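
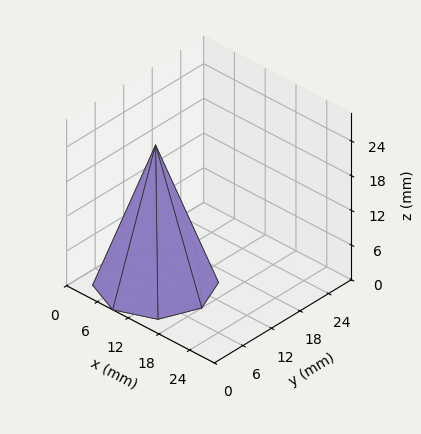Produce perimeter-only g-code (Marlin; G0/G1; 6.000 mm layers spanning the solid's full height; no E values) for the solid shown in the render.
Reading the render: the shape is a regular 8-sided pyramid, base circumscribed radius ≈ 9 mm, apex at z ≈ 24 mm (dimensions read to the nearest mm from the axis ticks). For the g-code, the solid's height is divided into equal slices at the stated Δz and each level perimeter traced with G1 moves after a G0 lift.

; perimeter-only toolpath
G21 ; units = mm
G90 ; absolute positioning
G28 ; home
; layer 1
G0 Z6.000
G0 X15.750 Y9.000
G1 X13.773 Y13.773
G1 X9.000 Y15.750
G1 X4.227 Y13.773
G1 X2.250 Y9.000
G1 X4.227 Y4.227
G1 X9.000 Y2.250
G1 X13.773 Y4.227
G1 X15.750 Y9.000
; layer 2
G0 Z12.000
G0 X13.500 Y9.000
G1 X12.182 Y12.182
G1 X9.000 Y13.500
G1 X5.818 Y12.182
G1 X4.500 Y9.000
G1 X5.818 Y5.818
G1 X9.000 Y4.500
G1 X12.182 Y5.818
G1 X13.500 Y9.000
; layer 3
G0 Z18.000
G0 X11.250 Y9.000
G1 X10.591 Y10.591
G1 X9.000 Y11.250
G1 X7.409 Y10.591
G1 X6.750 Y9.000
G1 X7.409 Y7.409
G1 X9.000 Y6.750
G1 X10.591 Y7.409
G1 X11.250 Y9.000
M2 ; end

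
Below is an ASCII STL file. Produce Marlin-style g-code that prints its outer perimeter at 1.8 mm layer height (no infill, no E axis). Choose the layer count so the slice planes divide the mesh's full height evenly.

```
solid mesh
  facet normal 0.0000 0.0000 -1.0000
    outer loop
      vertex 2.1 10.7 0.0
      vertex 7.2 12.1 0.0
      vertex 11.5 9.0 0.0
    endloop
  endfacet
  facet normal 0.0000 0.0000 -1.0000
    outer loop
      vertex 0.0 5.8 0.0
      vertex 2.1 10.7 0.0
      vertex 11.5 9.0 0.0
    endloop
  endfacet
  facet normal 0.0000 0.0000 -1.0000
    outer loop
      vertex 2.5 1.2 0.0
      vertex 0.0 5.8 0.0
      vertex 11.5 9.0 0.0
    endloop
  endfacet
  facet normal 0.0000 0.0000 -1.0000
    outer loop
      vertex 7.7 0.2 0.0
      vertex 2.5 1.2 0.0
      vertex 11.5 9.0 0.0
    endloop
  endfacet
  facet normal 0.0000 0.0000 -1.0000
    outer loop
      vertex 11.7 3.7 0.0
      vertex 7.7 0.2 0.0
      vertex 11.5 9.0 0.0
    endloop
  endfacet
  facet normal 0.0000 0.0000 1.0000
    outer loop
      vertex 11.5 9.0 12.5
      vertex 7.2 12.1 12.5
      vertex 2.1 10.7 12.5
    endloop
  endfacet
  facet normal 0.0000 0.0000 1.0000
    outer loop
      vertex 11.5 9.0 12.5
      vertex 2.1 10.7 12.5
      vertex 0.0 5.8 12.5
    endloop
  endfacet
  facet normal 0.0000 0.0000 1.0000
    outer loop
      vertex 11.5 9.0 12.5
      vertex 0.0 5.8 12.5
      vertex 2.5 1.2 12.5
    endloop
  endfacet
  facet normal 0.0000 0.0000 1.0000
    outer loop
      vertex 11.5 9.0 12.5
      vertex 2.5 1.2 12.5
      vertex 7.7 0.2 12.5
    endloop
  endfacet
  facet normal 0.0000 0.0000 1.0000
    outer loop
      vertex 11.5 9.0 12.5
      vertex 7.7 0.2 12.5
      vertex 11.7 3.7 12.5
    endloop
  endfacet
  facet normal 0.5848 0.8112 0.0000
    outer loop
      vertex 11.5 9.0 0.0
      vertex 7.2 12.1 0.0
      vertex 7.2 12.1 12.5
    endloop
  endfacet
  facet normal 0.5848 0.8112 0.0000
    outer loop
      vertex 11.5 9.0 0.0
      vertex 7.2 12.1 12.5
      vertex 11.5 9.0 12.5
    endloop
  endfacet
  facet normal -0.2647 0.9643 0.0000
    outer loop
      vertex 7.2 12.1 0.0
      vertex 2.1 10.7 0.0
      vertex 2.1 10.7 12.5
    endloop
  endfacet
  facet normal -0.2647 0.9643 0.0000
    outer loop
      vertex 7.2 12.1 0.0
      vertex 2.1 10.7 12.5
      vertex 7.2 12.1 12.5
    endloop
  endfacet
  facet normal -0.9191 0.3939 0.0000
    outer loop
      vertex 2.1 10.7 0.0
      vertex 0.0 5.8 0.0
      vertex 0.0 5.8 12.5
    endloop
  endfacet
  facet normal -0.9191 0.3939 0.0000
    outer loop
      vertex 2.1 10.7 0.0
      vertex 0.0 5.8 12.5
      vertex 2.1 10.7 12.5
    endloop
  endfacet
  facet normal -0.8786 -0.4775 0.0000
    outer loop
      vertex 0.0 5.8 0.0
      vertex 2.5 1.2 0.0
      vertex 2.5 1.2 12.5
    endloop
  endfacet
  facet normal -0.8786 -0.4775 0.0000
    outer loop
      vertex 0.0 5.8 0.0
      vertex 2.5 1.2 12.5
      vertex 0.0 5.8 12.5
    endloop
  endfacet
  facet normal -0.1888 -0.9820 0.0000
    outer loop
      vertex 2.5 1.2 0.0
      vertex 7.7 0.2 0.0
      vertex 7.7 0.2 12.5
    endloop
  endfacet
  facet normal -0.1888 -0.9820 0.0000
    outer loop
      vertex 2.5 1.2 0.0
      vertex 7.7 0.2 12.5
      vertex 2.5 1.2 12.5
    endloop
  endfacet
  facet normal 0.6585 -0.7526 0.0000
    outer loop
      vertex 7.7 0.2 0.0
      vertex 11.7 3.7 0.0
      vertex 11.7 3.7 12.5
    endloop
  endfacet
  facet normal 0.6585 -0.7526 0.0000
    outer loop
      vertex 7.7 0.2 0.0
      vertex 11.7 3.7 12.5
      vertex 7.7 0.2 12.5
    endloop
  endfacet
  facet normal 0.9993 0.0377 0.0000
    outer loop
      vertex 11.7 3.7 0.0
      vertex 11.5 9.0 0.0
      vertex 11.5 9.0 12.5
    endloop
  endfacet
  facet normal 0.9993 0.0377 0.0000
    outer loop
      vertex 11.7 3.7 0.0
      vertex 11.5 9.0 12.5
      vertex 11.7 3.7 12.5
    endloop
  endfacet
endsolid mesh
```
; perimeter-only toolpath
G21 ; units = mm
G90 ; absolute positioning
G28 ; home
; layer 1
G0 Z1.8
G0 X11.5 Y9.0
G1 X7.2 Y12.1
G1 X2.1 Y10.7
G1 X0.0 Y5.8
G1 X2.5 Y1.2
G1 X7.7 Y0.2
G1 X11.7 Y3.7
G1 X11.5 Y9.0
; layer 2
G0 Z3.6
G0 X11.5 Y9.0
G1 X7.2 Y12.1
G1 X2.1 Y10.7
G1 X0.0 Y5.8
G1 X2.5 Y1.2
G1 X7.7 Y0.2
G1 X11.7 Y3.7
G1 X11.5 Y9.0
; layer 3
G0 Z5.4
G0 X11.5 Y9.0
G1 X7.2 Y12.1
G1 X2.1 Y10.7
G1 X0.0 Y5.8
G1 X2.5 Y1.2
G1 X7.7 Y0.2
G1 X11.7 Y3.7
G1 X11.5 Y9.0
; layer 4
G0 Z7.1
G0 X11.5 Y9.0
G1 X7.2 Y12.1
G1 X2.1 Y10.7
G1 X0.0 Y5.8
G1 X2.5 Y1.2
G1 X7.7 Y0.2
G1 X11.7 Y3.7
G1 X11.5 Y9.0
; layer 5
G0 Z8.9
G0 X11.5 Y9.0
G1 X7.2 Y12.1
G1 X2.1 Y10.7
G1 X0.0 Y5.8
G1 X2.5 Y1.2
G1 X7.7 Y0.2
G1 X11.7 Y3.7
G1 X11.5 Y9.0
; layer 6
G0 Z10.7
G0 X11.5 Y9.0
G1 X7.2 Y12.1
G1 X2.1 Y10.7
G1 X0.0 Y5.8
G1 X2.5 Y1.2
G1 X7.7 Y0.2
G1 X11.7 Y3.7
G1 X11.5 Y9.0
; layer 7
G0 Z12.5
G0 X11.5 Y9.0
G1 X7.2 Y12.1
G1 X2.1 Y10.7
G1 X0.0 Y5.8
G1 X2.5 Y1.2
G1 X7.7 Y0.2
G1 X11.7 Y3.7
G1 X11.5 Y9.0
M2 ; end

The solid is a regular 7-sided prism (a cylinder approximated with 7 flat sides), circumscribed radius ≈ 6.1 mm, height ≈ 12.5 mm. Slicing at Δz = 1.8 mm — 7 equal slices spanning the solid's height, so layer i sits at z = i·h/7 — gives 7 non-empty perimeters. Each is a 7-segment closed polygon; G0 lifts to the layer z and rapids to the start vertex, then G1 traces the edges.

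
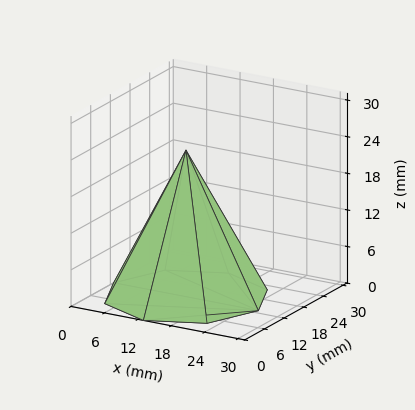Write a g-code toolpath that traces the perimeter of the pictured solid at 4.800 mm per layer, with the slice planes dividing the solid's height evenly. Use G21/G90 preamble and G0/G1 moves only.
Reading the render: the shape is a regular 8-sided pyramid, base circumscribed radius ≈ 13 mm, apex at z ≈ 24 mm (dimensions read to the nearest mm from the axis ticks). For the g-code, the solid's height is divided into equal slices at the stated Δz and each level perimeter traced with G1 moves after a G0 lift.

; perimeter-only toolpath
G21 ; units = mm
G90 ; absolute positioning
G28 ; home
; layer 1
G0 Z4.800
G0 X23.400 Y13.000
G1 X20.354 Y20.354
G1 X13.000 Y23.400
G1 X5.646 Y20.354
G1 X2.600 Y13.000
G1 X5.646 Y5.646
G1 X13.000 Y2.600
G1 X20.354 Y5.646
G1 X23.400 Y13.000
; layer 2
G0 Z9.600
G0 X20.800 Y13.000
G1 X18.515 Y18.515
G1 X13.000 Y20.800
G1 X7.485 Y18.515
G1 X5.200 Y13.000
G1 X7.485 Y7.485
G1 X13.000 Y5.200
G1 X18.515 Y7.485
G1 X20.800 Y13.000
; layer 3
G0 Z14.400
G0 X18.200 Y13.000
G1 X16.677 Y16.677
G1 X13.000 Y18.200
G1 X9.323 Y16.677
G1 X7.800 Y13.000
G1 X9.323 Y9.323
G1 X13.000 Y7.800
G1 X16.677 Y9.323
G1 X18.200 Y13.000
; layer 4
G0 Z19.200
G0 X15.600 Y13.000
G1 X14.838 Y14.838
G1 X13.000 Y15.600
G1 X11.162 Y14.838
G1 X10.400 Y13.000
G1 X11.162 Y11.162
G1 X13.000 Y10.400
G1 X14.838 Y11.162
G1 X15.600 Y13.000
M2 ; end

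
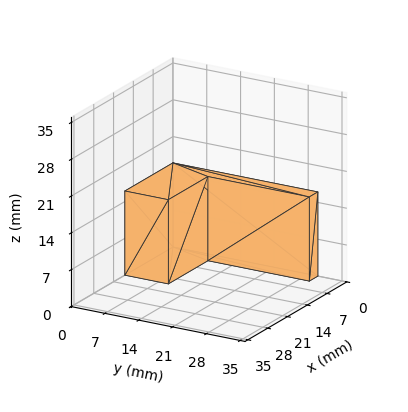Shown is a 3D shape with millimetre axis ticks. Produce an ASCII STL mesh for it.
Reading the render: the shape is an L-shaped prism: outer 17 × 30 mm, arm thicknesses ≈ 9 mm (horizontal) and 3 mm (vertical), extruded 16 mm in z (dimensions read to the nearest mm from the axis ticks). For the STL, each face is triangulated and given an outward normal.

solid part
  facet normal 0.0000 0.0000 -1.0000
    outer loop
      vertex 17.000 9.000 0.000
      vertex 17.000 0.000 0.000
      vertex 0.000 0.000 0.000
    endloop
  endfacet
  facet normal 0.0000 0.0000 -1.0000
    outer loop
      vertex 3.000 9.000 0.000
      vertex 17.000 9.000 0.000
      vertex 0.000 0.000 0.000
    endloop
  endfacet
  facet normal 0.0000 0.0000 -1.0000
    outer loop
      vertex 3.000 30.000 0.000
      vertex 3.000 9.000 0.000
      vertex 0.000 0.000 0.000
    endloop
  endfacet
  facet normal 0.0000 0.0000 -1.0000
    outer loop
      vertex 0.000 30.000 0.000
      vertex 3.000 30.000 0.000
      vertex 0.000 0.000 0.000
    endloop
  endfacet
  facet normal 0.0000 0.0000 1.0000
    outer loop
      vertex 0.000 0.000 16.000
      vertex 17.000 0.000 16.000
      vertex 17.000 9.000 16.000
    endloop
  endfacet
  facet normal 0.0000 0.0000 1.0000
    outer loop
      vertex 0.000 0.000 16.000
      vertex 17.000 9.000 16.000
      vertex 3.000 9.000 16.000
    endloop
  endfacet
  facet normal 0.0000 0.0000 1.0000
    outer loop
      vertex 0.000 0.000 16.000
      vertex 3.000 9.000 16.000
      vertex 3.000 30.000 16.000
    endloop
  endfacet
  facet normal 0.0000 0.0000 1.0000
    outer loop
      vertex 0.000 0.000 16.000
      vertex 3.000 30.000 16.000
      vertex 0.000 30.000 16.000
    endloop
  endfacet
  facet normal 0.0000 -1.0000 0.0000
    outer loop
      vertex 0.000 0.000 0.000
      vertex 17.000 0.000 0.000
      vertex 17.000 0.000 16.000
    endloop
  endfacet
  facet normal 0.0000 -1.0000 0.0000
    outer loop
      vertex 0.000 0.000 0.000
      vertex 17.000 0.000 16.000
      vertex 0.000 0.000 16.000
    endloop
  endfacet
  facet normal 1.0000 0.0000 0.0000
    outer loop
      vertex 17.000 0.000 0.000
      vertex 17.000 9.000 0.000
      vertex 17.000 9.000 16.000
    endloop
  endfacet
  facet normal 1.0000 0.0000 0.0000
    outer loop
      vertex 17.000 0.000 0.000
      vertex 17.000 9.000 16.000
      vertex 17.000 0.000 16.000
    endloop
  endfacet
  facet normal 0.0000 1.0000 0.0000
    outer loop
      vertex 17.000 9.000 0.000
      vertex 3.000 9.000 0.000
      vertex 3.000 9.000 16.000
    endloop
  endfacet
  facet normal 0.0000 1.0000 0.0000
    outer loop
      vertex 17.000 9.000 0.000
      vertex 3.000 9.000 16.000
      vertex 17.000 9.000 16.000
    endloop
  endfacet
  facet normal 1.0000 0.0000 0.0000
    outer loop
      vertex 3.000 9.000 0.000
      vertex 3.000 30.000 0.000
      vertex 3.000 30.000 16.000
    endloop
  endfacet
  facet normal 1.0000 0.0000 0.0000
    outer loop
      vertex 3.000 9.000 0.000
      vertex 3.000 30.000 16.000
      vertex 3.000 9.000 16.000
    endloop
  endfacet
  facet normal 0.0000 1.0000 0.0000
    outer loop
      vertex 3.000 30.000 0.000
      vertex 0.000 30.000 0.000
      vertex 0.000 30.000 16.000
    endloop
  endfacet
  facet normal 0.0000 1.0000 0.0000
    outer loop
      vertex 3.000 30.000 0.000
      vertex 0.000 30.000 16.000
      vertex 3.000 30.000 16.000
    endloop
  endfacet
  facet normal -1.0000 0.0000 0.0000
    outer loop
      vertex 0.000 30.000 0.000
      vertex 0.000 0.000 0.000
      vertex 0.000 0.000 16.000
    endloop
  endfacet
  facet normal -1.0000 0.0000 0.0000
    outer loop
      vertex 0.000 30.000 0.000
      vertex 0.000 0.000 16.000
      vertex 0.000 30.000 16.000
    endloop
  endfacet
endsolid part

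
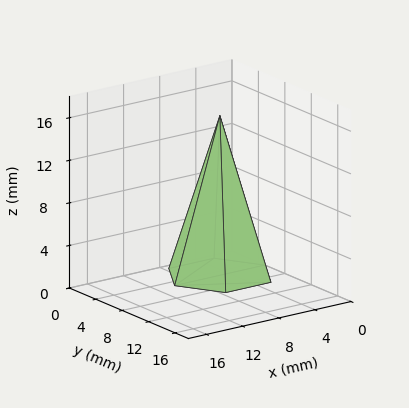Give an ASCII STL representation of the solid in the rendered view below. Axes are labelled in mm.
Reading the render: the shape is a regular 6-sided pyramid, base circumscribed radius ≈ 5 mm, apex at z ≈ 15 mm (dimensions read to the nearest mm from the axis ticks). For the STL, each face is triangulated and given an outward normal.

solid part
  facet normal 0.0000 0.0000 -1.0000
    outer loop
      vertex 2.5 9.3 0.0
      vertex 7.5 9.3 0.0
      vertex 10.0 5.0 0.0
    endloop
  endfacet
  facet normal 0.0000 0.0000 -1.0000
    outer loop
      vertex 0.0 5.0 0.0
      vertex 2.5 9.3 0.0
      vertex 10.0 5.0 0.0
    endloop
  endfacet
  facet normal 0.0000 0.0000 -1.0000
    outer loop
      vertex 2.5 0.7 0.0
      vertex 0.0 5.0 0.0
      vertex 10.0 5.0 0.0
    endloop
  endfacet
  facet normal 0.0000 0.0000 -1.0000
    outer loop
      vertex 7.5 0.7 0.0
      vertex 2.5 0.7 0.0
      vertex 10.0 5.0 0.0
    endloop
  endfacet
  facet normal 0.8307 0.4830 0.2769
    outer loop
      vertex 10.0 5.0 0.0
      vertex 7.5 9.3 0.0
      vertex 5.0 5.0 15.0
    endloop
  endfacet
  facet normal 0.0000 0.9613 0.2756
    outer loop
      vertex 7.5 9.3 0.0
      vertex 2.5 9.3 0.0
      vertex 5.0 5.0 15.0
    endloop
  endfacet
  facet normal -0.8307 0.4830 0.2769
    outer loop
      vertex 2.5 9.3 0.0
      vertex 0.0 5.0 0.0
      vertex 5.0 5.0 15.0
    endloop
  endfacet
  facet normal -0.8307 -0.4830 0.2769
    outer loop
      vertex 0.0 5.0 0.0
      vertex 2.5 0.7 0.0
      vertex 5.0 5.0 15.0
    endloop
  endfacet
  facet normal 0.0000 -0.9613 0.2756
    outer loop
      vertex 2.5 0.7 0.0
      vertex 7.5 0.7 0.0
      vertex 5.0 5.0 15.0
    endloop
  endfacet
  facet normal 0.8307 -0.4830 0.2769
    outer loop
      vertex 7.5 0.7 0.0
      vertex 10.0 5.0 0.0
      vertex 5.0 5.0 15.0
    endloop
  endfacet
endsolid part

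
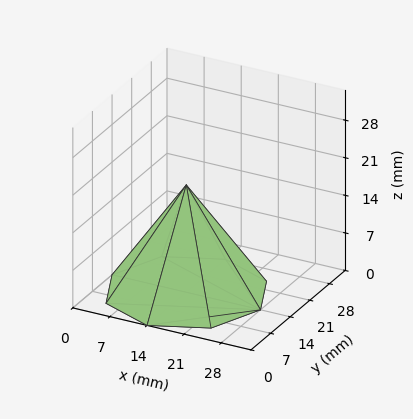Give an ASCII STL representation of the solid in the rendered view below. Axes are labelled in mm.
Reading the render: the shape is a regular 8-sided pyramid, base circumscribed radius ≈ 14 mm, apex at z ≈ 20 mm (dimensions read to the nearest mm from the axis ticks). For the STL, each face is triangulated and given an outward normal.

solid part
  facet normal 0.0000 0.0000 -1.0000
    outer loop
      vertex 14.0 28.0 0.0
      vertex 23.9 23.9 0.0
      vertex 28.0 14.0 0.0
    endloop
  endfacet
  facet normal 0.0000 0.0000 -1.0000
    outer loop
      vertex 4.1 23.9 0.0
      vertex 14.0 28.0 0.0
      vertex 28.0 14.0 0.0
    endloop
  endfacet
  facet normal 0.0000 0.0000 -1.0000
    outer loop
      vertex 0.0 14.0 0.0
      vertex 4.1 23.9 0.0
      vertex 28.0 14.0 0.0
    endloop
  endfacet
  facet normal 0.0000 0.0000 -1.0000
    outer loop
      vertex 4.1 4.1 0.0
      vertex 0.0 14.0 0.0
      vertex 28.0 14.0 0.0
    endloop
  endfacet
  facet normal 0.0000 0.0000 -1.0000
    outer loop
      vertex 14.0 0.0 0.0
      vertex 4.1 4.1 0.0
      vertex 28.0 14.0 0.0
    endloop
  endfacet
  facet normal 0.0000 0.0000 -1.0000
    outer loop
      vertex 23.9 4.1 0.0
      vertex 14.0 0.0 0.0
      vertex 28.0 14.0 0.0
    endloop
  endfacet
  facet normal 0.7758 0.3213 0.5431
    outer loop
      vertex 28.0 14.0 0.0
      vertex 23.9 23.9 0.0
      vertex 14.0 14.0 20.0
    endloop
  endfacet
  facet normal 0.3213 0.7758 0.5431
    outer loop
      vertex 23.9 23.9 0.0
      vertex 14.0 28.0 0.0
      vertex 14.0 14.0 20.0
    endloop
  endfacet
  facet normal -0.3213 0.7758 0.5431
    outer loop
      vertex 14.0 28.0 0.0
      vertex 4.1 23.9 0.0
      vertex 14.0 14.0 20.0
    endloop
  endfacet
  facet normal -0.7758 0.3213 0.5431
    outer loop
      vertex 4.1 23.9 0.0
      vertex 0.0 14.0 0.0
      vertex 14.0 14.0 20.0
    endloop
  endfacet
  facet normal -0.7758 -0.3213 0.5431
    outer loop
      vertex 0.0 14.0 0.0
      vertex 4.1 4.1 0.0
      vertex 14.0 14.0 20.0
    endloop
  endfacet
  facet normal -0.3213 -0.7758 0.5431
    outer loop
      vertex 4.1 4.1 0.0
      vertex 14.0 0.0 0.0
      vertex 14.0 14.0 20.0
    endloop
  endfacet
  facet normal 0.3213 -0.7758 0.5431
    outer loop
      vertex 14.0 0.0 0.0
      vertex 23.9 4.1 0.0
      vertex 14.0 14.0 20.0
    endloop
  endfacet
  facet normal 0.7758 -0.3213 0.5431
    outer loop
      vertex 23.9 4.1 0.0
      vertex 28.0 14.0 0.0
      vertex 14.0 14.0 20.0
    endloop
  endfacet
endsolid part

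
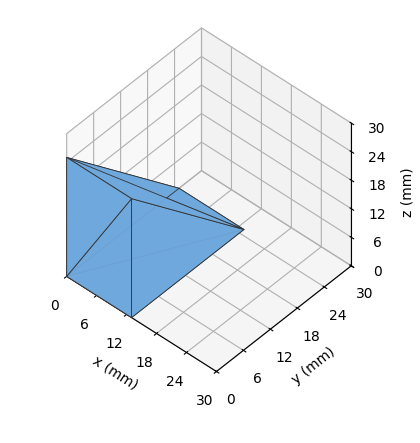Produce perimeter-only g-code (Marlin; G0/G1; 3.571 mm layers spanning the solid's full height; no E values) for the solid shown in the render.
Reading the render: the shape is a wedge (ramp): 13 × 25 mm base, rising to 25 mm along the y=0 edge and sloping linearly to z=0 at y=25 (dimensions read to the nearest mm from the axis ticks). For the g-code, the solid's height is divided into equal slices at the stated Δz and each level perimeter traced with G1 moves after a G0 lift.

; perimeter-only toolpath
G21 ; units = mm
G90 ; absolute positioning
G28 ; home
; layer 1
G0 Z3.571
G0 X0.000 Y0.000
G1 X13.000 Y0.000
G1 X13.000 Y21.429
G1 X0.000 Y21.429
G1 X0.000 Y0.000
; layer 2
G0 Z7.143
G0 X0.000 Y0.000
G1 X13.000 Y0.000
G1 X13.000 Y17.857
G1 X0.000 Y17.857
G1 X0.000 Y0.000
; layer 3
G0 Z10.714
G0 X0.000 Y0.000
G1 X13.000 Y0.000
G1 X13.000 Y14.286
G1 X0.000 Y14.286
G1 X0.000 Y0.000
; layer 4
G0 Z14.286
G0 X0.000 Y0.000
G1 X13.000 Y0.000
G1 X13.000 Y10.714
G1 X0.000 Y10.714
G1 X0.000 Y0.000
; layer 5
G0 Z17.857
G0 X0.000 Y0.000
G1 X13.000 Y0.000
G1 X13.000 Y7.143
G1 X0.000 Y7.143
G1 X0.000 Y0.000
; layer 6
G0 Z21.429
G0 X0.000 Y0.000
G1 X13.000 Y0.000
G1 X13.000 Y3.571
G1 X0.000 Y3.571
G1 X0.000 Y0.000
M2 ; end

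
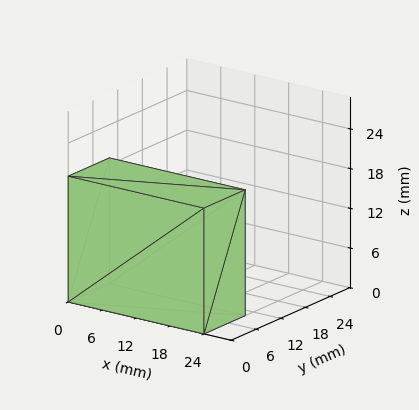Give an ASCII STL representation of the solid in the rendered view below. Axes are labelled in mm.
Reading the render: the shape is a rectangular box, roughly 24 × 10 mm footprint and 19 mm tall (dimensions read to the nearest mm from the axis ticks). For the STL, each face is triangulated and given an outward normal.

solid part
  facet normal 0.0000 0.0000 -1.0000
    outer loop
      vertex 24.00 10.00 0.00
      vertex 24.00 0.00 0.00
      vertex 0.00 0.00 0.00
    endloop
  endfacet
  facet normal 0.0000 0.0000 -1.0000
    outer loop
      vertex 0.00 10.00 0.00
      vertex 24.00 10.00 0.00
      vertex 0.00 0.00 0.00
    endloop
  endfacet
  facet normal 0.0000 0.0000 1.0000
    outer loop
      vertex 0.00 0.00 19.00
      vertex 24.00 0.00 19.00
      vertex 24.00 10.00 19.00
    endloop
  endfacet
  facet normal 0.0000 0.0000 1.0000
    outer loop
      vertex 0.00 0.00 19.00
      vertex 24.00 10.00 19.00
      vertex 0.00 10.00 19.00
    endloop
  endfacet
  facet normal 0.0000 -1.0000 0.0000
    outer loop
      vertex 0.00 0.00 0.00
      vertex 24.00 0.00 0.00
      vertex 24.00 0.00 19.00
    endloop
  endfacet
  facet normal 0.0000 -1.0000 0.0000
    outer loop
      vertex 0.00 0.00 0.00
      vertex 24.00 0.00 19.00
      vertex 0.00 0.00 19.00
    endloop
  endfacet
  facet normal 0.0000 1.0000 0.0000
    outer loop
      vertex 24.00 10.00 19.00
      vertex 24.00 10.00 0.00
      vertex 0.00 10.00 0.00
    endloop
  endfacet
  facet normal 0.0000 1.0000 0.0000
    outer loop
      vertex 0.00 10.00 19.00
      vertex 24.00 10.00 19.00
      vertex 0.00 10.00 0.00
    endloop
  endfacet
  facet normal -1.0000 0.0000 0.0000
    outer loop
      vertex 0.00 10.00 19.00
      vertex 0.00 10.00 0.00
      vertex 0.00 0.00 0.00
    endloop
  endfacet
  facet normal -1.0000 0.0000 0.0000
    outer loop
      vertex 0.00 0.00 19.00
      vertex 0.00 10.00 19.00
      vertex 0.00 0.00 0.00
    endloop
  endfacet
  facet normal 1.0000 0.0000 0.0000
    outer loop
      vertex 24.00 0.00 0.00
      vertex 24.00 10.00 0.00
      vertex 24.00 10.00 19.00
    endloop
  endfacet
  facet normal 1.0000 0.0000 0.0000
    outer loop
      vertex 24.00 0.00 0.00
      vertex 24.00 10.00 19.00
      vertex 24.00 0.00 19.00
    endloop
  endfacet
endsolid part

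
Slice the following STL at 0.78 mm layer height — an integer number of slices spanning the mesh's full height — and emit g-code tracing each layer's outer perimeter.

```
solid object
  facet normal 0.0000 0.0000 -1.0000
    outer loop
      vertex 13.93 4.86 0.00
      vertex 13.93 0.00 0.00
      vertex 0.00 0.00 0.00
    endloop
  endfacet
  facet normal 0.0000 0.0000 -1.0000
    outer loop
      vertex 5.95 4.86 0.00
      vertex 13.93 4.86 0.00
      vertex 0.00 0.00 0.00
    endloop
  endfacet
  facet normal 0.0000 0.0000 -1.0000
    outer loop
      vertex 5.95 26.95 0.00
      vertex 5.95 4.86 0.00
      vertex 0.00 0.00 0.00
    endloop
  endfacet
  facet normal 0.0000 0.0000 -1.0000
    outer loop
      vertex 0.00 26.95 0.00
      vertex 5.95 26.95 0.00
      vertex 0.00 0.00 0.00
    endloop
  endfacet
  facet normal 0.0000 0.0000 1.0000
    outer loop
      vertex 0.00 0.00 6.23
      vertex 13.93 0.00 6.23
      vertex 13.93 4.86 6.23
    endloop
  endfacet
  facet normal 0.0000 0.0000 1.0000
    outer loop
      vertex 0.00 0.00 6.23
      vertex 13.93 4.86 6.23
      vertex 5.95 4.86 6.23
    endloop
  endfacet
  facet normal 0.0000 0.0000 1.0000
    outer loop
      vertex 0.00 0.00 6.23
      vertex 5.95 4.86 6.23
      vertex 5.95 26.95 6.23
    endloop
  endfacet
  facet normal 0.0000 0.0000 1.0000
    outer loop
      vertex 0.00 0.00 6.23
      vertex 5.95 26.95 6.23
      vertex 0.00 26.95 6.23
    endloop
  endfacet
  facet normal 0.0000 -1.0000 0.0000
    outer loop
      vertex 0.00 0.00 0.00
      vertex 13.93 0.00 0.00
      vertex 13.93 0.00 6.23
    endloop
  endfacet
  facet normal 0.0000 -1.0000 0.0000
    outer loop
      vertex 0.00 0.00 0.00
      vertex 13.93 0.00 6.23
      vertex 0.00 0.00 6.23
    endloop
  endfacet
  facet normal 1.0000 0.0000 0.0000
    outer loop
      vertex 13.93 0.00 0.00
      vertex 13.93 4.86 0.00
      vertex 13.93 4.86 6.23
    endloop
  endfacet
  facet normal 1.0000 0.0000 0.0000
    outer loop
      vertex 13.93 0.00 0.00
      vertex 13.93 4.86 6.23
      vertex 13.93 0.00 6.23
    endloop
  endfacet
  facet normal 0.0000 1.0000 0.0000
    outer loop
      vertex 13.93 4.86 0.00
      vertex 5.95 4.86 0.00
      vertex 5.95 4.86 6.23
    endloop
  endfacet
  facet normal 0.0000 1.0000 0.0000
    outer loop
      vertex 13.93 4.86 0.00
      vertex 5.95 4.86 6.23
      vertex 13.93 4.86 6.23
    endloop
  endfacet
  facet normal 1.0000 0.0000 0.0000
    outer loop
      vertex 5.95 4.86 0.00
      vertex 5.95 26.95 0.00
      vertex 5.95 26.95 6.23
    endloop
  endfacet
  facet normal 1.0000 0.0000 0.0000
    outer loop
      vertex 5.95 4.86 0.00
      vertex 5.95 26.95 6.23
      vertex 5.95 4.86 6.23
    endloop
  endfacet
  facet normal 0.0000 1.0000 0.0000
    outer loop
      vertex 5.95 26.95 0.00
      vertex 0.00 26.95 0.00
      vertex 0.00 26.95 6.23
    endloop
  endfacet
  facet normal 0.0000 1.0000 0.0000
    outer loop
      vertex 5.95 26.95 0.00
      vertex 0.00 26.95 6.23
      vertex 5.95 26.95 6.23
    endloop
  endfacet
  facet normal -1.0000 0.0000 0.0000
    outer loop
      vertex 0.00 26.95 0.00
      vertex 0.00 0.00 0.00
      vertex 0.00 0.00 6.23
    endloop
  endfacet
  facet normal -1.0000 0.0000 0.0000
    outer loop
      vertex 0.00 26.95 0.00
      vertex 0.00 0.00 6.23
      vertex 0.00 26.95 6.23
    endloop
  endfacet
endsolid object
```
; perimeter-only toolpath
G21 ; units = mm
G90 ; absolute positioning
G28 ; home
; layer 1
G0 Z0.78
G0 X0.00 Y0.00
G1 X13.93 Y0.00
G1 X13.93 Y4.86
G1 X5.95 Y4.86
G1 X5.95 Y26.95
G1 X0.00 Y26.95
G1 X0.00 Y0.00
; layer 2
G0 Z1.56
G0 X0.00 Y0.00
G1 X13.93 Y0.00
G1 X13.93 Y4.86
G1 X5.95 Y4.86
G1 X5.95 Y26.95
G1 X0.00 Y26.95
G1 X0.00 Y0.00
; layer 3
G0 Z2.34
G0 X0.00 Y0.00
G1 X13.93 Y0.00
G1 X13.93 Y4.86
G1 X5.95 Y4.86
G1 X5.95 Y26.95
G1 X0.00 Y26.95
G1 X0.00 Y0.00
; layer 4
G0 Z3.12
G0 X0.00 Y0.00
G1 X13.93 Y0.00
G1 X13.93 Y4.86
G1 X5.95 Y4.86
G1 X5.95 Y26.95
G1 X0.00 Y26.95
G1 X0.00 Y0.00
; layer 5
G0 Z3.89
G0 X0.00 Y0.00
G1 X13.93 Y0.00
G1 X13.93 Y4.86
G1 X5.95 Y4.86
G1 X5.95 Y26.95
G1 X0.00 Y26.95
G1 X0.00 Y0.00
; layer 6
G0 Z4.67
G0 X0.00 Y0.00
G1 X13.93 Y0.00
G1 X13.93 Y4.86
G1 X5.95 Y4.86
G1 X5.95 Y26.95
G1 X0.00 Y26.95
G1 X0.00 Y0.00
; layer 7
G0 Z5.45
G0 X0.00 Y0.00
G1 X13.93 Y0.00
G1 X13.93 Y4.86
G1 X5.95 Y4.86
G1 X5.95 Y26.95
G1 X0.00 Y26.95
G1 X0.00 Y0.00
; layer 8
G0 Z6.23
G0 X0.00 Y0.00
G1 X13.93 Y0.00
G1 X13.93 Y4.86
G1 X5.95 Y4.86
G1 X5.95 Y26.95
G1 X0.00 Y26.95
G1 X0.00 Y0.00
M2 ; end

The solid is an L-shaped prism: outer 13.9 × 26.9 mm, arm thicknesses ≈ 4.86 mm (horizontal) and 5.95 mm (vertical), extruded 6.23 mm in z. Slicing at Δz = 0.78 mm — 8 equal slices spanning the solid's height, so layer i sits at z = i·h/8 — gives 8 non-empty perimeters. Each is a 6-segment closed polygon; G0 lifts to the layer z and rapids to the start vertex, then G1 traces the edges.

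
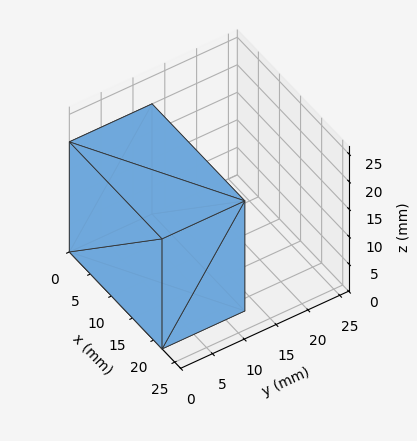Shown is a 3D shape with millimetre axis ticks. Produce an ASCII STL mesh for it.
Reading the render: the shape is a rectangular box, roughly 22 × 13 mm footprint and 20 mm tall (dimensions read to the nearest mm from the axis ticks). For the STL, each face is triangulated and given an outward normal.

solid part
  facet normal 0.0000 0.0000 -1.0000
    outer loop
      vertex 22.00 13.00 0.00
      vertex 22.00 0.00 0.00
      vertex 0.00 0.00 0.00
    endloop
  endfacet
  facet normal 0.0000 0.0000 -1.0000
    outer loop
      vertex 0.00 13.00 0.00
      vertex 22.00 13.00 0.00
      vertex 0.00 0.00 0.00
    endloop
  endfacet
  facet normal 0.0000 0.0000 1.0000
    outer loop
      vertex 0.00 0.00 20.00
      vertex 22.00 0.00 20.00
      vertex 22.00 13.00 20.00
    endloop
  endfacet
  facet normal 0.0000 0.0000 1.0000
    outer loop
      vertex 0.00 0.00 20.00
      vertex 22.00 13.00 20.00
      vertex 0.00 13.00 20.00
    endloop
  endfacet
  facet normal 0.0000 -1.0000 0.0000
    outer loop
      vertex 0.00 0.00 0.00
      vertex 22.00 0.00 0.00
      vertex 22.00 0.00 20.00
    endloop
  endfacet
  facet normal 0.0000 -1.0000 0.0000
    outer loop
      vertex 0.00 0.00 0.00
      vertex 22.00 0.00 20.00
      vertex 0.00 0.00 20.00
    endloop
  endfacet
  facet normal 0.0000 1.0000 0.0000
    outer loop
      vertex 22.00 13.00 20.00
      vertex 22.00 13.00 0.00
      vertex 0.00 13.00 0.00
    endloop
  endfacet
  facet normal 0.0000 1.0000 0.0000
    outer loop
      vertex 0.00 13.00 20.00
      vertex 22.00 13.00 20.00
      vertex 0.00 13.00 0.00
    endloop
  endfacet
  facet normal -1.0000 0.0000 0.0000
    outer loop
      vertex 0.00 13.00 20.00
      vertex 0.00 13.00 0.00
      vertex 0.00 0.00 0.00
    endloop
  endfacet
  facet normal -1.0000 0.0000 0.0000
    outer loop
      vertex 0.00 0.00 20.00
      vertex 0.00 13.00 20.00
      vertex 0.00 0.00 0.00
    endloop
  endfacet
  facet normal 1.0000 0.0000 0.0000
    outer loop
      vertex 22.00 0.00 0.00
      vertex 22.00 13.00 0.00
      vertex 22.00 13.00 20.00
    endloop
  endfacet
  facet normal 1.0000 0.0000 0.0000
    outer loop
      vertex 22.00 0.00 0.00
      vertex 22.00 13.00 20.00
      vertex 22.00 0.00 20.00
    endloop
  endfacet
endsolid part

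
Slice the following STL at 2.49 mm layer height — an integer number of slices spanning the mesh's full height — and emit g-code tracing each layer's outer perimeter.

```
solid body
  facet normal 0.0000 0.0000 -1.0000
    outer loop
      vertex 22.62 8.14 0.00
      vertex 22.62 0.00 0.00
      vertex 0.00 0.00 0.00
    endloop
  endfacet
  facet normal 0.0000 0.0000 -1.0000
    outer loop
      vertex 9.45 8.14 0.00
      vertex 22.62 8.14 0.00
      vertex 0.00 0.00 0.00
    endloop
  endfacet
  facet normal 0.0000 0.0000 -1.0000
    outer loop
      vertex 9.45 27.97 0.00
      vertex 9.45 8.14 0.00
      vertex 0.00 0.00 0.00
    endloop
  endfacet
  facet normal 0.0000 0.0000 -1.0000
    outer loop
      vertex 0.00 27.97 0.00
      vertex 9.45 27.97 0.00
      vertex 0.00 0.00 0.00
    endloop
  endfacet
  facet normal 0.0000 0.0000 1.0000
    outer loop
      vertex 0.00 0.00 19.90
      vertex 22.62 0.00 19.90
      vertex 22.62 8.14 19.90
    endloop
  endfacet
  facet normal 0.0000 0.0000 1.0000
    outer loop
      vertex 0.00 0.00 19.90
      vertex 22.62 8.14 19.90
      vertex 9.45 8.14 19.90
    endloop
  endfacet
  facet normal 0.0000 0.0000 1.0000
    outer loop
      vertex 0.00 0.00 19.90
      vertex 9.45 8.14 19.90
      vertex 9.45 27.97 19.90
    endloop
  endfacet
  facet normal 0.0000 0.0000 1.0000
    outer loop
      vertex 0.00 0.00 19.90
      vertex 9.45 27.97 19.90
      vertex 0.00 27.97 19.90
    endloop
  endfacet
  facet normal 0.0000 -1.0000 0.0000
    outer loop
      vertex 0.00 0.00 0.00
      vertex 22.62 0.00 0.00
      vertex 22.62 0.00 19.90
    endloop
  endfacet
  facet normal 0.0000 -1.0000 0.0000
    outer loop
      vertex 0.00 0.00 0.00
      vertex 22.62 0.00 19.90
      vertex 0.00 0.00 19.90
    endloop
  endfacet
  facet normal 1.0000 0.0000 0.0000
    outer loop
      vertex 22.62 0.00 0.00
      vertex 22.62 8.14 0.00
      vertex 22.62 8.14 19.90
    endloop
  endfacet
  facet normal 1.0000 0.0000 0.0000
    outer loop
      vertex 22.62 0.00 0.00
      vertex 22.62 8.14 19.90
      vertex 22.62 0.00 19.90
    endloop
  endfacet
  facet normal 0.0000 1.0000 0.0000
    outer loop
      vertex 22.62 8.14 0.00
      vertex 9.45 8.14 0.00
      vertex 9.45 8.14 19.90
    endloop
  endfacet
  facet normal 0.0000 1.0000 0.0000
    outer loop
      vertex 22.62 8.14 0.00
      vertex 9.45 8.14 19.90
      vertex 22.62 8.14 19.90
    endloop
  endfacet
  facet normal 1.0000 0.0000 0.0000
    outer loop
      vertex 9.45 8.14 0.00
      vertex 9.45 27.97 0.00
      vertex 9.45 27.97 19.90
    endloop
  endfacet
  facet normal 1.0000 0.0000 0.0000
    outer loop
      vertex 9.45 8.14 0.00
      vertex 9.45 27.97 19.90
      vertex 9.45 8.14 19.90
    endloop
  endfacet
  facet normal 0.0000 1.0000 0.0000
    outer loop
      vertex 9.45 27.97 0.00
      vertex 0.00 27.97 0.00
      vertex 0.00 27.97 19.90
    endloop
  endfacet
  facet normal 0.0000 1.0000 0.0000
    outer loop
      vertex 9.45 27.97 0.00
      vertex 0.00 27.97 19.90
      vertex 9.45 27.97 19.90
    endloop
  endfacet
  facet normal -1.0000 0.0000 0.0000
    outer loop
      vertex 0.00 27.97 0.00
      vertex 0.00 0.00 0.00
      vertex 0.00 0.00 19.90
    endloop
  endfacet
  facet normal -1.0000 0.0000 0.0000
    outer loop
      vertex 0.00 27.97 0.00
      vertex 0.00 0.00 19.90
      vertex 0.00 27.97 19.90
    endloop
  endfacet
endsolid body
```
; perimeter-only toolpath
G21 ; units = mm
G90 ; absolute positioning
G28 ; home
; layer 1
G0 Z2.49
G0 X0.00 Y0.00
G1 X22.62 Y0.00
G1 X22.62 Y8.14
G1 X9.45 Y8.14
G1 X9.45 Y27.97
G1 X0.00 Y27.97
G1 X0.00 Y0.00
; layer 2
G0 Z4.97
G0 X0.00 Y0.00
G1 X22.62 Y0.00
G1 X22.62 Y8.14
G1 X9.45 Y8.14
G1 X9.45 Y27.97
G1 X0.00 Y27.97
G1 X0.00 Y0.00
; layer 3
G0 Z7.46
G0 X0.00 Y0.00
G1 X22.62 Y0.00
G1 X22.62 Y8.14
G1 X9.45 Y8.14
G1 X9.45 Y27.97
G1 X0.00 Y27.97
G1 X0.00 Y0.00
; layer 4
G0 Z9.95
G0 X0.00 Y0.00
G1 X22.62 Y0.00
G1 X22.62 Y8.14
G1 X9.45 Y8.14
G1 X9.45 Y27.97
G1 X0.00 Y27.97
G1 X0.00 Y0.00
; layer 5
G0 Z12.44
G0 X0.00 Y0.00
G1 X22.62 Y0.00
G1 X22.62 Y8.14
G1 X9.45 Y8.14
G1 X9.45 Y27.97
G1 X0.00 Y27.97
G1 X0.00 Y0.00
; layer 6
G0 Z14.92
G0 X0.00 Y0.00
G1 X22.62 Y0.00
G1 X22.62 Y8.14
G1 X9.45 Y8.14
G1 X9.45 Y27.97
G1 X0.00 Y27.97
G1 X0.00 Y0.00
; layer 7
G0 Z17.41
G0 X0.00 Y0.00
G1 X22.62 Y0.00
G1 X22.62 Y8.14
G1 X9.45 Y8.14
G1 X9.45 Y27.97
G1 X0.00 Y27.97
G1 X0.00 Y0.00
; layer 8
G0 Z19.90
G0 X0.00 Y0.00
G1 X22.62 Y0.00
G1 X22.62 Y8.14
G1 X9.45 Y8.14
G1 X9.45 Y27.97
G1 X0.00 Y27.97
G1 X0.00 Y0.00
M2 ; end

The solid is an L-shaped prism: outer 22.6 × 28 mm, arm thicknesses ≈ 8.14 mm (horizontal) and 9.45 mm (vertical), extruded 19.9 mm in z. Slicing at Δz = 2.49 mm — 8 equal slices spanning the solid's height, so layer i sits at z = i·h/8 — gives 8 non-empty perimeters. Each is a 6-segment closed polygon; G0 lifts to the layer z and rapids to the start vertex, then G1 traces the edges.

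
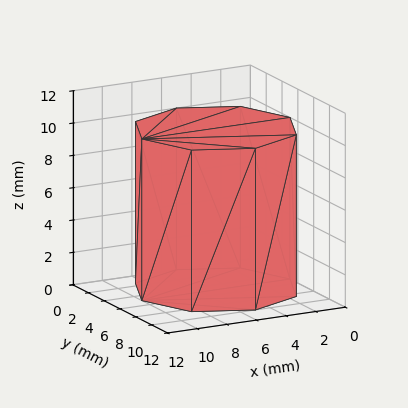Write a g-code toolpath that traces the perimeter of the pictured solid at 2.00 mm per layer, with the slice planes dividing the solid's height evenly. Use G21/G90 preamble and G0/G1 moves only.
Reading the render: the shape is a regular 8-sided prism (a cylinder approximated with 8 flat sides), circumscribed radius ≈ 5 mm, height ≈ 10 mm (dimensions read to the nearest mm from the axis ticks). For the g-code, the solid's height is divided into equal slices at the stated Δz and each level perimeter traced with G1 moves after a G0 lift.

; perimeter-only toolpath
G21 ; units = mm
G90 ; absolute positioning
G28 ; home
; layer 1
G0 Z2.00
G0 X10.00 Y5.00
G1 X8.54 Y8.54
G1 X5.00 Y10.00
G1 X1.46 Y8.54
G1 X0.00 Y5.00
G1 X1.46 Y1.46
G1 X5.00 Y0.00
G1 X8.54 Y1.46
G1 X10.00 Y5.00
; layer 2
G0 Z4.00
G0 X10.00 Y5.00
G1 X8.54 Y8.54
G1 X5.00 Y10.00
G1 X1.46 Y8.54
G1 X0.00 Y5.00
G1 X1.46 Y1.46
G1 X5.00 Y0.00
G1 X8.54 Y1.46
G1 X10.00 Y5.00
; layer 3
G0 Z6.00
G0 X10.00 Y5.00
G1 X8.54 Y8.54
G1 X5.00 Y10.00
G1 X1.46 Y8.54
G1 X0.00 Y5.00
G1 X1.46 Y1.46
G1 X5.00 Y0.00
G1 X8.54 Y1.46
G1 X10.00 Y5.00
; layer 4
G0 Z8.00
G0 X10.00 Y5.00
G1 X8.54 Y8.54
G1 X5.00 Y10.00
G1 X1.46 Y8.54
G1 X0.00 Y5.00
G1 X1.46 Y1.46
G1 X5.00 Y0.00
G1 X8.54 Y1.46
G1 X10.00 Y5.00
; layer 5
G0 Z10.00
G0 X10.00 Y5.00
G1 X8.54 Y8.54
G1 X5.00 Y10.00
G1 X1.46 Y8.54
G1 X0.00 Y5.00
G1 X1.46 Y1.46
G1 X5.00 Y0.00
G1 X8.54 Y1.46
G1 X10.00 Y5.00
M2 ; end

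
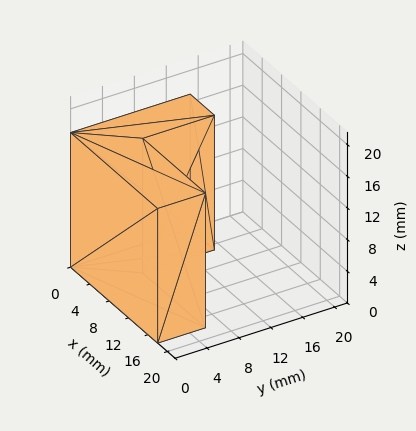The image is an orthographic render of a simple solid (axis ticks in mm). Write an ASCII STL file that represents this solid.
Reading the render: the shape is an L-shaped prism: outer 18 × 15 mm, arm thicknesses ≈ 6 mm (horizontal) and 5 mm (vertical), extruded 17 mm in z (dimensions read to the nearest mm from the axis ticks). For the STL, each face is triangulated and given an outward normal.

solid part
  facet normal 0.0000 0.0000 -1.0000
    outer loop
      vertex 18.0 6.0 0.0
      vertex 18.0 0.0 0.0
      vertex 0.0 0.0 0.0
    endloop
  endfacet
  facet normal 0.0000 0.0000 -1.0000
    outer loop
      vertex 5.0 6.0 0.0
      vertex 18.0 6.0 0.0
      vertex 0.0 0.0 0.0
    endloop
  endfacet
  facet normal 0.0000 0.0000 -1.0000
    outer loop
      vertex 5.0 15.0 0.0
      vertex 5.0 6.0 0.0
      vertex 0.0 0.0 0.0
    endloop
  endfacet
  facet normal 0.0000 0.0000 -1.0000
    outer loop
      vertex 0.0 15.0 0.0
      vertex 5.0 15.0 0.0
      vertex 0.0 0.0 0.0
    endloop
  endfacet
  facet normal 0.0000 0.0000 1.0000
    outer loop
      vertex 0.0 0.0 17.0
      vertex 18.0 0.0 17.0
      vertex 18.0 6.0 17.0
    endloop
  endfacet
  facet normal 0.0000 0.0000 1.0000
    outer loop
      vertex 0.0 0.0 17.0
      vertex 18.0 6.0 17.0
      vertex 5.0 6.0 17.0
    endloop
  endfacet
  facet normal 0.0000 0.0000 1.0000
    outer loop
      vertex 0.0 0.0 17.0
      vertex 5.0 6.0 17.0
      vertex 5.0 15.0 17.0
    endloop
  endfacet
  facet normal 0.0000 0.0000 1.0000
    outer loop
      vertex 0.0 0.0 17.0
      vertex 5.0 15.0 17.0
      vertex 0.0 15.0 17.0
    endloop
  endfacet
  facet normal 0.0000 -1.0000 0.0000
    outer loop
      vertex 0.0 0.0 0.0
      vertex 18.0 0.0 0.0
      vertex 18.0 0.0 17.0
    endloop
  endfacet
  facet normal 0.0000 -1.0000 0.0000
    outer loop
      vertex 0.0 0.0 0.0
      vertex 18.0 0.0 17.0
      vertex 0.0 0.0 17.0
    endloop
  endfacet
  facet normal 1.0000 0.0000 0.0000
    outer loop
      vertex 18.0 0.0 0.0
      vertex 18.0 6.0 0.0
      vertex 18.0 6.0 17.0
    endloop
  endfacet
  facet normal 1.0000 0.0000 0.0000
    outer loop
      vertex 18.0 0.0 0.0
      vertex 18.0 6.0 17.0
      vertex 18.0 0.0 17.0
    endloop
  endfacet
  facet normal 0.0000 1.0000 0.0000
    outer loop
      vertex 18.0 6.0 0.0
      vertex 5.0 6.0 0.0
      vertex 5.0 6.0 17.0
    endloop
  endfacet
  facet normal 0.0000 1.0000 0.0000
    outer loop
      vertex 18.0 6.0 0.0
      vertex 5.0 6.0 17.0
      vertex 18.0 6.0 17.0
    endloop
  endfacet
  facet normal 1.0000 0.0000 0.0000
    outer loop
      vertex 5.0 6.0 0.0
      vertex 5.0 15.0 0.0
      vertex 5.0 15.0 17.0
    endloop
  endfacet
  facet normal 1.0000 0.0000 0.0000
    outer loop
      vertex 5.0 6.0 0.0
      vertex 5.0 15.0 17.0
      vertex 5.0 6.0 17.0
    endloop
  endfacet
  facet normal 0.0000 1.0000 0.0000
    outer loop
      vertex 5.0 15.0 0.0
      vertex 0.0 15.0 0.0
      vertex 0.0 15.0 17.0
    endloop
  endfacet
  facet normal 0.0000 1.0000 0.0000
    outer loop
      vertex 5.0 15.0 0.0
      vertex 0.0 15.0 17.0
      vertex 5.0 15.0 17.0
    endloop
  endfacet
  facet normal -1.0000 0.0000 0.0000
    outer loop
      vertex 0.0 15.0 0.0
      vertex 0.0 0.0 0.0
      vertex 0.0 0.0 17.0
    endloop
  endfacet
  facet normal -1.0000 0.0000 0.0000
    outer loop
      vertex 0.0 15.0 0.0
      vertex 0.0 0.0 17.0
      vertex 0.0 15.0 17.0
    endloop
  endfacet
endsolid part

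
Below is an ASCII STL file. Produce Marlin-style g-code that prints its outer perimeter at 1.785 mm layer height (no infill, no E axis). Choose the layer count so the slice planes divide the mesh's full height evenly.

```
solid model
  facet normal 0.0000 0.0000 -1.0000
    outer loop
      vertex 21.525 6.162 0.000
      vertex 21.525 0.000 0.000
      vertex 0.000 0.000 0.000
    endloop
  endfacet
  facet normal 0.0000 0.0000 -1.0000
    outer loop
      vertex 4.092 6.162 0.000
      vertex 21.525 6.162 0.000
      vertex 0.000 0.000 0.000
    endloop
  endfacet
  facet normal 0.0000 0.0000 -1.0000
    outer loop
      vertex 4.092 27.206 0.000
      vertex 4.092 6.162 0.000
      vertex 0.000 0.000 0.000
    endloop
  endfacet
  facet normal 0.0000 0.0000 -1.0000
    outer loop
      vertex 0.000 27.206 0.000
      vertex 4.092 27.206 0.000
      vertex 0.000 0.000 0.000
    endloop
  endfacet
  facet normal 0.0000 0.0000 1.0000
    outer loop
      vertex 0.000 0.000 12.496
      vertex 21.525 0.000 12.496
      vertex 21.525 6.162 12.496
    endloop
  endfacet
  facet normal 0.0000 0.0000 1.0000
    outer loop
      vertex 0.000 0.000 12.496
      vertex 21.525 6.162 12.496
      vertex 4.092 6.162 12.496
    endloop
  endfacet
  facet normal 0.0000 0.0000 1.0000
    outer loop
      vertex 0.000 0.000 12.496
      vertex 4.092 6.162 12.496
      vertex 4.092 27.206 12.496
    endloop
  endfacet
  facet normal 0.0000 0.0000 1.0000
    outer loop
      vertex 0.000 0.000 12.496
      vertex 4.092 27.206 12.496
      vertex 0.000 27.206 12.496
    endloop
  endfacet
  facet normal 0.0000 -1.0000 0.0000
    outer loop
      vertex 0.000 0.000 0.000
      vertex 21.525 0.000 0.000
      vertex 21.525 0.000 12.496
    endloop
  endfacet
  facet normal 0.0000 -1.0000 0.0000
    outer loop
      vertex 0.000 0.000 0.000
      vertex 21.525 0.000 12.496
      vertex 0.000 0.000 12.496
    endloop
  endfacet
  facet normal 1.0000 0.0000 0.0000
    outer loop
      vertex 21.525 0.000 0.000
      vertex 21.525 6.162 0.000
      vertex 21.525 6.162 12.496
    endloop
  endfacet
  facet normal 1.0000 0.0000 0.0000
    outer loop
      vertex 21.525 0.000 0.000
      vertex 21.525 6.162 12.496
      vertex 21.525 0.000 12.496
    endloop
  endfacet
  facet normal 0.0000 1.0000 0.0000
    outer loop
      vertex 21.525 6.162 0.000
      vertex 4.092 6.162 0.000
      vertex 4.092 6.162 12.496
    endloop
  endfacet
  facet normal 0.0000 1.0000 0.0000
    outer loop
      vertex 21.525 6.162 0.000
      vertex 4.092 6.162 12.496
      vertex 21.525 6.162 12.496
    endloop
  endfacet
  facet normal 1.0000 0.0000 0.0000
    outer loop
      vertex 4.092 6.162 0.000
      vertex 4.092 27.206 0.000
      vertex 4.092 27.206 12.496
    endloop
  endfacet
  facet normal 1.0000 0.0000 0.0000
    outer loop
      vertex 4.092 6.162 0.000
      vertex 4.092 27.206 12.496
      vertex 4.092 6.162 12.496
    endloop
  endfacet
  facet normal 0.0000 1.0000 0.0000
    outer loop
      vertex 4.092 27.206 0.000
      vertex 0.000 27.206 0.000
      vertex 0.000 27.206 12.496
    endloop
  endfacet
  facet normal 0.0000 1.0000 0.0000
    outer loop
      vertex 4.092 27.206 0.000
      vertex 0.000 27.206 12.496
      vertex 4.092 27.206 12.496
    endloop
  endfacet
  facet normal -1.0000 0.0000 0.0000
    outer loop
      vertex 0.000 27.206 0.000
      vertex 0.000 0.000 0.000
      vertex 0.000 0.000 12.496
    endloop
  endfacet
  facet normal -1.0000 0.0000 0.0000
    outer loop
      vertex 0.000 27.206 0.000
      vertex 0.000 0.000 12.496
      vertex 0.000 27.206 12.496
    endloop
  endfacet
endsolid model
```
; perimeter-only toolpath
G21 ; units = mm
G90 ; absolute positioning
G28 ; home
; layer 1
G0 Z1.785
G0 X0.000 Y0.000
G1 X21.525 Y0.000
G1 X21.525 Y6.162
G1 X4.092 Y6.162
G1 X4.092 Y27.206
G1 X0.000 Y27.206
G1 X0.000 Y0.000
; layer 2
G0 Z3.570
G0 X0.000 Y0.000
G1 X21.525 Y0.000
G1 X21.525 Y6.162
G1 X4.092 Y6.162
G1 X4.092 Y27.206
G1 X0.000 Y27.206
G1 X0.000 Y0.000
; layer 3
G0 Z5.355
G0 X0.000 Y0.000
G1 X21.525 Y0.000
G1 X21.525 Y6.162
G1 X4.092 Y6.162
G1 X4.092 Y27.206
G1 X0.000 Y27.206
G1 X0.000 Y0.000
; layer 4
G0 Z7.141
G0 X0.000 Y0.000
G1 X21.525 Y0.000
G1 X21.525 Y6.162
G1 X4.092 Y6.162
G1 X4.092 Y27.206
G1 X0.000 Y27.206
G1 X0.000 Y0.000
; layer 5
G0 Z8.926
G0 X0.000 Y0.000
G1 X21.525 Y0.000
G1 X21.525 Y6.162
G1 X4.092 Y6.162
G1 X4.092 Y27.206
G1 X0.000 Y27.206
G1 X0.000 Y0.000
; layer 6
G0 Z10.711
G0 X0.000 Y0.000
G1 X21.525 Y0.000
G1 X21.525 Y6.162
G1 X4.092 Y6.162
G1 X4.092 Y27.206
G1 X0.000 Y27.206
G1 X0.000 Y0.000
; layer 7
G0 Z12.496
G0 X0.000 Y0.000
G1 X21.525 Y0.000
G1 X21.525 Y6.162
G1 X4.092 Y6.162
G1 X4.092 Y27.206
G1 X0.000 Y27.206
G1 X0.000 Y0.000
M2 ; end

The solid is an L-shaped prism: outer 21.5 × 27.2 mm, arm thicknesses ≈ 6.16 mm (horizontal) and 4.09 mm (vertical), extruded 12.5 mm in z. Slicing at Δz = 1.785 mm — 7 equal slices spanning the solid's height, so layer i sits at z = i·h/7 — gives 7 non-empty perimeters. Each is a 6-segment closed polygon; G0 lifts to the layer z and rapids to the start vertex, then G1 traces the edges.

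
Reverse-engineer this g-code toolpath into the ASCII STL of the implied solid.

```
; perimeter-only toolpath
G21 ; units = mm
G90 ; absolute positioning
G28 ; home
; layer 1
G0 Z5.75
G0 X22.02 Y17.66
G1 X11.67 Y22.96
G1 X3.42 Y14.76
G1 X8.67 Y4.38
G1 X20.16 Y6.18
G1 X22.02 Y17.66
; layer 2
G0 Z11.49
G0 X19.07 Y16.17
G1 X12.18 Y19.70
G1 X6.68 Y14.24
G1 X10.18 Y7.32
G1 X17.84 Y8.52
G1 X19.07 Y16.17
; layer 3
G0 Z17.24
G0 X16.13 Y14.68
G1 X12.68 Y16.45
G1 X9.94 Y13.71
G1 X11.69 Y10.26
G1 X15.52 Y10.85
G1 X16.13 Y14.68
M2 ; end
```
solid part
  facet normal 0.0000 0.0000 -1.0000
    outer loop
      vertex 0.17 15.29 0.00
      vertex 11.16 26.22 0.00
      vertex 24.96 19.15 0.00
    endloop
  endfacet
  facet normal 0.0000 0.0000 -1.0000
    outer loop
      vertex 7.17 1.45 0.00
      vertex 0.17 15.29 0.00
      vertex 24.96 19.15 0.00
    endloop
  endfacet
  facet normal 0.0000 0.0000 -1.0000
    outer loop
      vertex 22.49 3.84 0.00
      vertex 7.17 1.45 0.00
      vertex 24.96 19.15 0.00
    endloop
  endfacet
  facet normal 0.4136 0.8073 0.4210
    outer loop
      vertex 24.96 19.15 0.00
      vertex 11.16 26.22 0.00
      vertex 13.19 13.19 22.99
    endloop
  endfacet
  facet normal -0.6396 0.6431 0.4210
    outer loop
      vertex 11.16 26.22 0.00
      vertex 0.17 15.29 0.00
      vertex 13.19 13.19 22.99
    endloop
  endfacet
  facet normal -0.8094 -0.4094 0.4210
    outer loop
      vertex 0.17 15.29 0.00
      vertex 7.17 1.45 0.00
      vertex 13.19 13.19 22.99
    endloop
  endfacet
  facet normal 0.1398 -0.8962 0.4210
    outer loop
      vertex 7.17 1.45 0.00
      vertex 22.49 3.84 0.00
      vertex 13.19 13.19 22.99
    endloop
  endfacet
  facet normal 0.8955 -0.1445 0.4210
    outer loop
      vertex 22.49 3.84 0.00
      vertex 24.96 19.15 0.00
      vertex 13.19 13.19 22.99
    endloop
  endfacet
endsolid part

The G0 Z moves step by Δz≈5.75 mm. The G1 loops shrink linearly with z, so the solid tapers from its base footprint up to z≈23. Closing with a flat bottom cap and the tapered top and triangulating gives 8 facets — a regular 5-sided pyramid, base circumscribed radius ≈ 13.2 mm, apex at z ≈ 23 mm.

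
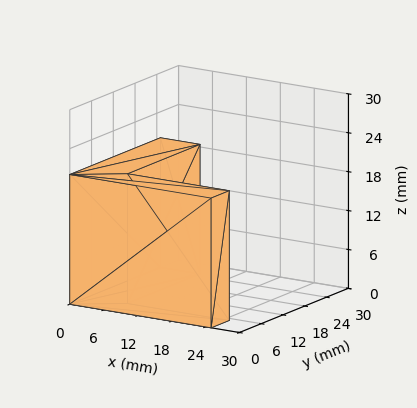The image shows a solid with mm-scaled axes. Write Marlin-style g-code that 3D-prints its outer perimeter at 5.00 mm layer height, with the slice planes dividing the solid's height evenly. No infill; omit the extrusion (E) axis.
Reading the render: the shape is an L-shaped prism: outer 25 × 25 mm, arm thicknesses ≈ 5 mm (horizontal) and 7 mm (vertical), extruded 20 mm in z (dimensions read to the nearest mm from the axis ticks). For the g-code, the solid's height is divided into equal slices at the stated Δz and each level perimeter traced with G1 moves after a G0 lift.

; perimeter-only toolpath
G21 ; units = mm
G90 ; absolute positioning
G28 ; home
; layer 1
G0 Z5.00
G0 X0.00 Y0.00
G1 X25.00 Y0.00
G1 X25.00 Y5.00
G1 X7.00 Y5.00
G1 X7.00 Y25.00
G1 X0.00 Y25.00
G1 X0.00 Y0.00
; layer 2
G0 Z10.00
G0 X0.00 Y0.00
G1 X25.00 Y0.00
G1 X25.00 Y5.00
G1 X7.00 Y5.00
G1 X7.00 Y25.00
G1 X0.00 Y25.00
G1 X0.00 Y0.00
; layer 3
G0 Z15.00
G0 X0.00 Y0.00
G1 X25.00 Y0.00
G1 X25.00 Y5.00
G1 X7.00 Y5.00
G1 X7.00 Y25.00
G1 X0.00 Y25.00
G1 X0.00 Y0.00
; layer 4
G0 Z20.00
G0 X0.00 Y0.00
G1 X25.00 Y0.00
G1 X25.00 Y5.00
G1 X7.00 Y5.00
G1 X7.00 Y25.00
G1 X0.00 Y25.00
G1 X0.00 Y0.00
M2 ; end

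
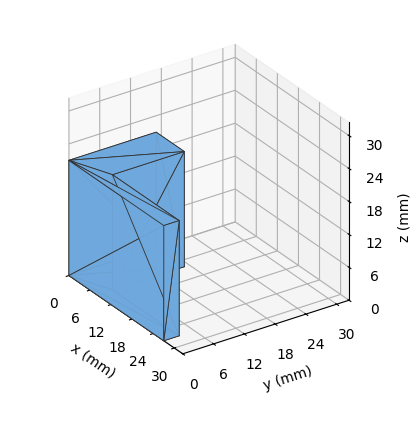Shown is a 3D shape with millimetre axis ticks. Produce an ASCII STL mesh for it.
Reading the render: the shape is an L-shaped prism: outer 27 × 17 mm, arm thicknesses ≈ 3 mm (horizontal) and 8 mm (vertical), extruded 21 mm in z (dimensions read to the nearest mm from the axis ticks). For the STL, each face is triangulated and given an outward normal.

solid part
  facet normal 0.0000 0.0000 -1.0000
    outer loop
      vertex 27.0 3.0 0.0
      vertex 27.0 0.0 0.0
      vertex 0.0 0.0 0.0
    endloop
  endfacet
  facet normal 0.0000 0.0000 -1.0000
    outer loop
      vertex 8.0 3.0 0.0
      vertex 27.0 3.0 0.0
      vertex 0.0 0.0 0.0
    endloop
  endfacet
  facet normal 0.0000 0.0000 -1.0000
    outer loop
      vertex 8.0 17.0 0.0
      vertex 8.0 3.0 0.0
      vertex 0.0 0.0 0.0
    endloop
  endfacet
  facet normal 0.0000 0.0000 -1.0000
    outer loop
      vertex 0.0 17.0 0.0
      vertex 8.0 17.0 0.0
      vertex 0.0 0.0 0.0
    endloop
  endfacet
  facet normal 0.0000 0.0000 1.0000
    outer loop
      vertex 0.0 0.0 21.0
      vertex 27.0 0.0 21.0
      vertex 27.0 3.0 21.0
    endloop
  endfacet
  facet normal 0.0000 0.0000 1.0000
    outer loop
      vertex 0.0 0.0 21.0
      vertex 27.0 3.0 21.0
      vertex 8.0 3.0 21.0
    endloop
  endfacet
  facet normal 0.0000 0.0000 1.0000
    outer loop
      vertex 0.0 0.0 21.0
      vertex 8.0 3.0 21.0
      vertex 8.0 17.0 21.0
    endloop
  endfacet
  facet normal 0.0000 0.0000 1.0000
    outer loop
      vertex 0.0 0.0 21.0
      vertex 8.0 17.0 21.0
      vertex 0.0 17.0 21.0
    endloop
  endfacet
  facet normal 0.0000 -1.0000 0.0000
    outer loop
      vertex 0.0 0.0 0.0
      vertex 27.0 0.0 0.0
      vertex 27.0 0.0 21.0
    endloop
  endfacet
  facet normal 0.0000 -1.0000 0.0000
    outer loop
      vertex 0.0 0.0 0.0
      vertex 27.0 0.0 21.0
      vertex 0.0 0.0 21.0
    endloop
  endfacet
  facet normal 1.0000 0.0000 0.0000
    outer loop
      vertex 27.0 0.0 0.0
      vertex 27.0 3.0 0.0
      vertex 27.0 3.0 21.0
    endloop
  endfacet
  facet normal 1.0000 0.0000 0.0000
    outer loop
      vertex 27.0 0.0 0.0
      vertex 27.0 3.0 21.0
      vertex 27.0 0.0 21.0
    endloop
  endfacet
  facet normal 0.0000 1.0000 0.0000
    outer loop
      vertex 27.0 3.0 0.0
      vertex 8.0 3.0 0.0
      vertex 8.0 3.0 21.0
    endloop
  endfacet
  facet normal 0.0000 1.0000 0.0000
    outer loop
      vertex 27.0 3.0 0.0
      vertex 8.0 3.0 21.0
      vertex 27.0 3.0 21.0
    endloop
  endfacet
  facet normal 1.0000 0.0000 0.0000
    outer loop
      vertex 8.0 3.0 0.0
      vertex 8.0 17.0 0.0
      vertex 8.0 17.0 21.0
    endloop
  endfacet
  facet normal 1.0000 0.0000 0.0000
    outer loop
      vertex 8.0 3.0 0.0
      vertex 8.0 17.0 21.0
      vertex 8.0 3.0 21.0
    endloop
  endfacet
  facet normal 0.0000 1.0000 0.0000
    outer loop
      vertex 8.0 17.0 0.0
      vertex 0.0 17.0 0.0
      vertex 0.0 17.0 21.0
    endloop
  endfacet
  facet normal 0.0000 1.0000 0.0000
    outer loop
      vertex 8.0 17.0 0.0
      vertex 0.0 17.0 21.0
      vertex 8.0 17.0 21.0
    endloop
  endfacet
  facet normal -1.0000 0.0000 0.0000
    outer loop
      vertex 0.0 17.0 0.0
      vertex 0.0 0.0 0.0
      vertex 0.0 0.0 21.0
    endloop
  endfacet
  facet normal -1.0000 0.0000 0.0000
    outer loop
      vertex 0.0 17.0 0.0
      vertex 0.0 0.0 21.0
      vertex 0.0 17.0 21.0
    endloop
  endfacet
endsolid part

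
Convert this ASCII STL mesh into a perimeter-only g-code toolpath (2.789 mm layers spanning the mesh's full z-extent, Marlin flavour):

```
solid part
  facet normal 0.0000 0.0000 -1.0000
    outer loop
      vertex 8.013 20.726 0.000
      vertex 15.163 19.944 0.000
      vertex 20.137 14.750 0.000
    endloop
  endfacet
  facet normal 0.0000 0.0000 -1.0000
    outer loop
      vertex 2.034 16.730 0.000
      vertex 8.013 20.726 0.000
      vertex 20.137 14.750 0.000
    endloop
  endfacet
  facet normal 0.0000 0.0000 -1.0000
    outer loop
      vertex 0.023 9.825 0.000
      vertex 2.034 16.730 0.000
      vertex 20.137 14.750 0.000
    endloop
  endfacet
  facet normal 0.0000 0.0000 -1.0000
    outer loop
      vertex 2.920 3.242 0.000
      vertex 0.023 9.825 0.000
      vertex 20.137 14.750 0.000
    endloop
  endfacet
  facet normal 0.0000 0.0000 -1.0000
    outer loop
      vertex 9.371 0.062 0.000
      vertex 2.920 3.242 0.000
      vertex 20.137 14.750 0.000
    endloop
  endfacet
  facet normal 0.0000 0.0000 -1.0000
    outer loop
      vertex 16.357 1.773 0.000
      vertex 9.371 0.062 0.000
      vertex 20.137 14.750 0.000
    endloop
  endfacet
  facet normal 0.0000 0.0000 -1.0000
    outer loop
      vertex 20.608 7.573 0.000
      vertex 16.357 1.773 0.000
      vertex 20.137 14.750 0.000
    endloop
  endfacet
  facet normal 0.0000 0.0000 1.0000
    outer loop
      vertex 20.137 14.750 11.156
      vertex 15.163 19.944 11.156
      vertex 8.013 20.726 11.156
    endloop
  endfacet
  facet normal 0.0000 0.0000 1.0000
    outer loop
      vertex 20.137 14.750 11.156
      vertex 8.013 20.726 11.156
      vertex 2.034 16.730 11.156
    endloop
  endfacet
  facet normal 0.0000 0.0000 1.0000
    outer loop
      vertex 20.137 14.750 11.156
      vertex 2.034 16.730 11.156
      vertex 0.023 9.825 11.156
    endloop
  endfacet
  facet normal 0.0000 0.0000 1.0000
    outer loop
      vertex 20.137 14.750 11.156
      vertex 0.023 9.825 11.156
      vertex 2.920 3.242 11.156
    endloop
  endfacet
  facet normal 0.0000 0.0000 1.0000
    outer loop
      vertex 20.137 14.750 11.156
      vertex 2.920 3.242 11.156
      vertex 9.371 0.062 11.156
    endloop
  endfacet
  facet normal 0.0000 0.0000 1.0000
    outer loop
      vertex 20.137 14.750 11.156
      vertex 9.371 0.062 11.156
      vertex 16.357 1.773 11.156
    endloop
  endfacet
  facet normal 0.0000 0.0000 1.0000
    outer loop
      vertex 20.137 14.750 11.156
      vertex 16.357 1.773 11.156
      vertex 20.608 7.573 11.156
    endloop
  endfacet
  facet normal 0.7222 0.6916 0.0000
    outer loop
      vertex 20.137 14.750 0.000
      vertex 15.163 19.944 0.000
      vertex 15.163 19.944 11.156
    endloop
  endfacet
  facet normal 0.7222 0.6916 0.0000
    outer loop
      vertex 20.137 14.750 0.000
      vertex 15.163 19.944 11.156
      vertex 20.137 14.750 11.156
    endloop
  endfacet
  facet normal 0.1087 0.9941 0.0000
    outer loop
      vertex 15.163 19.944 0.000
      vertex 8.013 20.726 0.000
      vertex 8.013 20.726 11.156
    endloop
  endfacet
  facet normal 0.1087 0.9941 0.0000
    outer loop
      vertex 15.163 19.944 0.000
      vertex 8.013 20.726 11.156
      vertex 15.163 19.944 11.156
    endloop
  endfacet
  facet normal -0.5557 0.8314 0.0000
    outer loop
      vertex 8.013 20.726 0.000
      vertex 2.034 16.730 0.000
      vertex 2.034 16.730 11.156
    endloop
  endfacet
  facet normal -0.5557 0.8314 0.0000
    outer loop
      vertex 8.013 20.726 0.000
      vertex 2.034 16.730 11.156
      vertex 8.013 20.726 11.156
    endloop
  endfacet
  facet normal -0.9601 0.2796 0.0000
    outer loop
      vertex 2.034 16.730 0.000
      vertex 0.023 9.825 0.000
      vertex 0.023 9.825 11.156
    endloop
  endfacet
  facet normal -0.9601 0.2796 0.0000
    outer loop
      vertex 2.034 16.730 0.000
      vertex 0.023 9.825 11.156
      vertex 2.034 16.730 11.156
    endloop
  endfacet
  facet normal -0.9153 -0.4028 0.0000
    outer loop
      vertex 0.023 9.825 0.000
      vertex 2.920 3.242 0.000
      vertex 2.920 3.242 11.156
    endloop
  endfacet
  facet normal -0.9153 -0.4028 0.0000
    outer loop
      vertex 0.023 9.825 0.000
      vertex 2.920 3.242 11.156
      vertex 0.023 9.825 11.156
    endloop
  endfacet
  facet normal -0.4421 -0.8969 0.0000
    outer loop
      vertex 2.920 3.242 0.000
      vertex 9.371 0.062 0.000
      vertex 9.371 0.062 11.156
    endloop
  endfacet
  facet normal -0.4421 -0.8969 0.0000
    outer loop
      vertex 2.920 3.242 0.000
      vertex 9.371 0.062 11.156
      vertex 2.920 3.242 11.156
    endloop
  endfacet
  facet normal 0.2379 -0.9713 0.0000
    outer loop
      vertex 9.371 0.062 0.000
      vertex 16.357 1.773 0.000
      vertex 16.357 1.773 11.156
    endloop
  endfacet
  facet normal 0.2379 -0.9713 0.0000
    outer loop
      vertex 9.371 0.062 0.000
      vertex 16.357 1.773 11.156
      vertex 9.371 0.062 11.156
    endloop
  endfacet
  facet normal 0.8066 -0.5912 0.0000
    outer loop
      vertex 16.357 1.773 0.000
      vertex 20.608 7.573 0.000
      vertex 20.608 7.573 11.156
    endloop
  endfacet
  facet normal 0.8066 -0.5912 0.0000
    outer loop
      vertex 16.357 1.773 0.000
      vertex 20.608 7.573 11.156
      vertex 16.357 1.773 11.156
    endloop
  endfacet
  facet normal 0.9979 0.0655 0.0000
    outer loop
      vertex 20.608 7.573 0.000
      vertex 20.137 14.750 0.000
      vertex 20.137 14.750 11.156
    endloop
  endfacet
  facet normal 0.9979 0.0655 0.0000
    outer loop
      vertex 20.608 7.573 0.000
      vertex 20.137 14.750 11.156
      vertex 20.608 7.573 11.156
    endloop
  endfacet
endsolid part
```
; perimeter-only toolpath
G21 ; units = mm
G90 ; absolute positioning
G28 ; home
; layer 1
G0 Z2.789
G0 X20.137 Y14.750
G1 X15.163 Y19.944
G1 X8.013 Y20.726
G1 X2.034 Y16.730
G1 X0.023 Y9.825
G1 X2.920 Y3.242
G1 X9.371 Y0.062
G1 X16.357 Y1.773
G1 X20.608 Y7.573
G1 X20.137 Y14.750
; layer 2
G0 Z5.578
G0 X20.137 Y14.750
G1 X15.163 Y19.944
G1 X8.013 Y20.726
G1 X2.034 Y16.730
G1 X0.023 Y9.825
G1 X2.920 Y3.242
G1 X9.371 Y0.062
G1 X16.357 Y1.773
G1 X20.608 Y7.573
G1 X20.137 Y14.750
; layer 3
G0 Z8.367
G0 X20.137 Y14.750
G1 X15.163 Y19.944
G1 X8.013 Y20.726
G1 X2.034 Y16.730
G1 X0.023 Y9.825
G1 X2.920 Y3.242
G1 X9.371 Y0.062
G1 X16.357 Y1.773
G1 X20.608 Y7.573
G1 X20.137 Y14.750
; layer 4
G0 Z11.156
G0 X20.137 Y14.750
G1 X15.163 Y19.944
G1 X8.013 Y20.726
G1 X2.034 Y16.730
G1 X0.023 Y9.825
G1 X2.920 Y3.242
G1 X9.371 Y0.062
G1 X16.357 Y1.773
G1 X20.608 Y7.573
G1 X20.137 Y14.750
M2 ; end

The solid is a regular 9-sided prism (a cylinder approximated with 9 flat sides), circumscribed radius ≈ 10.5 mm, height ≈ 11.2 mm. Slicing at Δz = 2.789 mm — 4 equal slices spanning the solid's height, so layer i sits at z = i·h/4 — gives 4 non-empty perimeters. Each is a 9-segment closed polygon; G0 lifts to the layer z and rapids to the start vertex, then G1 traces the edges.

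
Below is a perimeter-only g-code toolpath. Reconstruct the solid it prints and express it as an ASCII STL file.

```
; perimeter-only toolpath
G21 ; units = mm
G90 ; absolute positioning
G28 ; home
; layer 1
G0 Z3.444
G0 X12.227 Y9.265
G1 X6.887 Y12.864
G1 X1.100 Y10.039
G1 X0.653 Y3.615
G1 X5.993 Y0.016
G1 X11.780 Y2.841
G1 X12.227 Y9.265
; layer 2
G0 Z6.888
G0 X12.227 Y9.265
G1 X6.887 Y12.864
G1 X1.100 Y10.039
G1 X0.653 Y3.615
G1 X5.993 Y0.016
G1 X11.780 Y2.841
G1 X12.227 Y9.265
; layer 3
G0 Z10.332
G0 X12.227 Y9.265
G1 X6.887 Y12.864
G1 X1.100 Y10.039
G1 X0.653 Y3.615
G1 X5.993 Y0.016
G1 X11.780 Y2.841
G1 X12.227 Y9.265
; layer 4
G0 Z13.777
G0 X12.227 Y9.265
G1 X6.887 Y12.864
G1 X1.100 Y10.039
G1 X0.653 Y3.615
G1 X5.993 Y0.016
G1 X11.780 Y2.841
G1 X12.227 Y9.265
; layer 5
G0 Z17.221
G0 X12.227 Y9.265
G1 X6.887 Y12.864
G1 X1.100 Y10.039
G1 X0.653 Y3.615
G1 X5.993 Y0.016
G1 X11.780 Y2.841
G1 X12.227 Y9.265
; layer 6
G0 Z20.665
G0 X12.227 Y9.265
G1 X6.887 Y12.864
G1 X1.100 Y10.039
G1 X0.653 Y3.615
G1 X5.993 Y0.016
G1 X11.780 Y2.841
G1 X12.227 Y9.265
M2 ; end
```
solid part
  facet normal 0.0000 0.0000 -1.0000
    outer loop
      vertex 1.100 10.039 0.000
      vertex 6.887 12.864 0.000
      vertex 12.227 9.265 0.000
    endloop
  endfacet
  facet normal 0.0000 0.0000 -1.0000
    outer loop
      vertex 0.653 3.615 0.000
      vertex 1.100 10.039 0.000
      vertex 12.227 9.265 0.000
    endloop
  endfacet
  facet normal 0.0000 0.0000 -1.0000
    outer loop
      vertex 5.993 0.016 0.000
      vertex 0.653 3.615 0.000
      vertex 12.227 9.265 0.000
    endloop
  endfacet
  facet normal 0.0000 0.0000 -1.0000
    outer loop
      vertex 11.780 2.841 0.000
      vertex 5.993 0.016 0.000
      vertex 12.227 9.265 0.000
    endloop
  endfacet
  facet normal 0.0000 0.0000 1.0000
    outer loop
      vertex 12.227 9.265 20.665
      vertex 6.887 12.864 20.665
      vertex 1.100 10.039 20.665
    endloop
  endfacet
  facet normal 0.0000 0.0000 1.0000
    outer loop
      vertex 12.227 9.265 20.665
      vertex 1.100 10.039 20.665
      vertex 0.653 3.615 20.665
    endloop
  endfacet
  facet normal 0.0000 0.0000 1.0000
    outer loop
      vertex 12.227 9.265 20.665
      vertex 0.653 3.615 20.665
      vertex 5.993 0.016 20.665
    endloop
  endfacet
  facet normal 0.0000 0.0000 1.0000
    outer loop
      vertex 12.227 9.265 20.665
      vertex 5.993 0.016 20.665
      vertex 11.780 2.841 20.665
    endloop
  endfacet
  facet normal 0.5589 0.8292 0.0000
    outer loop
      vertex 12.227 9.265 0.000
      vertex 6.887 12.864 0.000
      vertex 6.887 12.864 20.665
    endloop
  endfacet
  facet normal 0.5589 0.8292 0.0000
    outer loop
      vertex 12.227 9.265 0.000
      vertex 6.887 12.864 20.665
      vertex 12.227 9.265 20.665
    endloop
  endfacet
  facet normal -0.4387 0.8986 0.0000
    outer loop
      vertex 6.887 12.864 0.000
      vertex 1.100 10.039 0.000
      vertex 1.100 10.039 20.665
    endloop
  endfacet
  facet normal -0.4387 0.8986 0.0000
    outer loop
      vertex 6.887 12.864 0.000
      vertex 1.100 10.039 20.665
      vertex 6.887 12.864 20.665
    endloop
  endfacet
  facet normal -0.9976 0.0694 0.0000
    outer loop
      vertex 1.100 10.039 0.000
      vertex 0.653 3.615 0.000
      vertex 0.653 3.615 20.665
    endloop
  endfacet
  facet normal -0.9976 0.0694 0.0000
    outer loop
      vertex 1.100 10.039 0.000
      vertex 0.653 3.615 20.665
      vertex 1.100 10.039 20.665
    endloop
  endfacet
  facet normal -0.5589 -0.8292 0.0000
    outer loop
      vertex 0.653 3.615 0.000
      vertex 5.993 0.016 0.000
      vertex 5.993 0.016 20.665
    endloop
  endfacet
  facet normal -0.5589 -0.8292 0.0000
    outer loop
      vertex 0.653 3.615 0.000
      vertex 5.993 0.016 20.665
      vertex 0.653 3.615 20.665
    endloop
  endfacet
  facet normal 0.4387 -0.8986 0.0000
    outer loop
      vertex 5.993 0.016 0.000
      vertex 11.780 2.841 0.000
      vertex 11.780 2.841 20.665
    endloop
  endfacet
  facet normal 0.4387 -0.8986 0.0000
    outer loop
      vertex 5.993 0.016 0.000
      vertex 11.780 2.841 20.665
      vertex 5.993 0.016 20.665
    endloop
  endfacet
  facet normal 0.9976 -0.0694 0.0000
    outer loop
      vertex 11.780 2.841 0.000
      vertex 12.227 9.265 0.000
      vertex 12.227 9.265 20.665
    endloop
  endfacet
  facet normal 0.9976 -0.0694 0.0000
    outer loop
      vertex 11.780 2.841 0.000
      vertex 12.227 9.265 20.665
      vertex 11.780 2.841 20.665
    endloop
  endfacet
endsolid part

The G0 Z moves step by Δz≈3.444 mm. Every layer's G1 loop is the same polygon, so the solid is a straight extrusion of it from z=0 to z≈20.7. Closing with flat bottom and top caps and triangulating gives 20 facets — a regular 6-sided prism (a cylinder approximated with 6 flat sides), circumscribed radius ≈ 6.44 mm, height ≈ 20.7 mm.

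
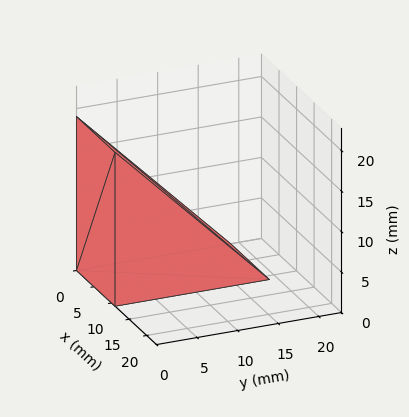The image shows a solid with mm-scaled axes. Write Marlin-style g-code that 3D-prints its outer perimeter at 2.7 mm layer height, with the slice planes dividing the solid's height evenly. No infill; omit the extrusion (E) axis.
Reading the render: the shape is a wedge (ramp): 11 × 19 mm base, rising to 19 mm along the y=0 edge and sloping linearly to z=0 at y=19 (dimensions read to the nearest mm from the axis ticks). For the g-code, the solid's height is divided into equal slices at the stated Δz and each level perimeter traced with G1 moves after a G0 lift.

; perimeter-only toolpath
G21 ; units = mm
G90 ; absolute positioning
G28 ; home
; layer 1
G0 Z2.7
G0 X0.0 Y0.0
G1 X11.0 Y0.0
G1 X11.0 Y16.3
G1 X0.0 Y16.3
G1 X0.0 Y0.0
; layer 2
G0 Z5.4
G0 X0.0 Y0.0
G1 X11.0 Y0.0
G1 X11.0 Y13.6
G1 X0.0 Y13.6
G1 X0.0 Y0.0
; layer 3
G0 Z8.1
G0 X0.0 Y0.0
G1 X11.0 Y0.0
G1 X11.0 Y10.9
G1 X0.0 Y10.9
G1 X0.0 Y0.0
; layer 4
G0 Z10.9
G0 X0.0 Y0.0
G1 X11.0 Y0.0
G1 X11.0 Y8.1
G1 X0.0 Y8.1
G1 X0.0 Y0.0
; layer 5
G0 Z13.6
G0 X0.0 Y0.0
G1 X11.0 Y0.0
G1 X11.0 Y5.4
G1 X0.0 Y5.4
G1 X0.0 Y0.0
; layer 6
G0 Z16.3
G0 X0.0 Y0.0
G1 X11.0 Y0.0
G1 X11.0 Y2.7
G1 X0.0 Y2.7
G1 X0.0 Y0.0
M2 ; end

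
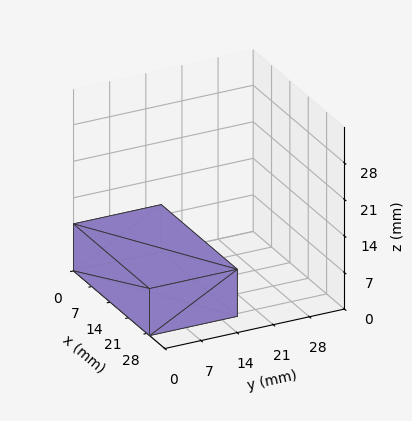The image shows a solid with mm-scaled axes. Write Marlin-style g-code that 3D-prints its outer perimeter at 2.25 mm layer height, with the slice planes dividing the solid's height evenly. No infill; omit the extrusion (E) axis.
Reading the render: the shape is a rectangular box, roughly 29 × 17 mm footprint and 9 mm tall (dimensions read to the nearest mm from the axis ticks). For the g-code, the solid's height is divided into equal slices at the stated Δz and each level perimeter traced with G1 moves after a G0 lift.

; perimeter-only toolpath
G21 ; units = mm
G90 ; absolute positioning
G28 ; home
; layer 1
G0 Z2.25
G0 X0.00 Y0.00
G1 X29.00 Y0.00
G1 X29.00 Y17.00
G1 X0.00 Y17.00
G1 X0.00 Y0.00
; layer 2
G0 Z4.50
G0 X0.00 Y0.00
G1 X29.00 Y0.00
G1 X29.00 Y17.00
G1 X0.00 Y17.00
G1 X0.00 Y0.00
; layer 3
G0 Z6.75
G0 X0.00 Y0.00
G1 X29.00 Y0.00
G1 X29.00 Y17.00
G1 X0.00 Y17.00
G1 X0.00 Y0.00
; layer 4
G0 Z9.00
G0 X0.00 Y0.00
G1 X29.00 Y0.00
G1 X29.00 Y17.00
G1 X0.00 Y17.00
G1 X0.00 Y0.00
M2 ; end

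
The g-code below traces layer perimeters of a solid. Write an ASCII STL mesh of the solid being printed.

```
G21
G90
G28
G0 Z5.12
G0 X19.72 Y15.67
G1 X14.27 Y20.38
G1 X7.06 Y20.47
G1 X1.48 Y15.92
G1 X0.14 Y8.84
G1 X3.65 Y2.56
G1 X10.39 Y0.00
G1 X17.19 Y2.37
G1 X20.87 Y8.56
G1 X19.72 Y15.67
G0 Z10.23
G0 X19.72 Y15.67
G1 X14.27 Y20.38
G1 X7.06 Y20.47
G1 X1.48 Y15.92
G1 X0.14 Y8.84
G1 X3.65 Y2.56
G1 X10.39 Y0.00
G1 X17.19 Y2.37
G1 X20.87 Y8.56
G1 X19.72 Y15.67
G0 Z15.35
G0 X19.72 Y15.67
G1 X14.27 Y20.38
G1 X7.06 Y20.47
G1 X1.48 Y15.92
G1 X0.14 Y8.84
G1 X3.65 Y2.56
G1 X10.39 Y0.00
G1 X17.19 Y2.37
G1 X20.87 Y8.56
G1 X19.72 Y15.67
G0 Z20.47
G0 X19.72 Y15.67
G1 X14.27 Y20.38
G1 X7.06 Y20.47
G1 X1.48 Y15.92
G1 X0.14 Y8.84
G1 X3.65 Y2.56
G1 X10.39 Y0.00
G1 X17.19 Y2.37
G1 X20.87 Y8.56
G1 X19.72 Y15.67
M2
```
solid part
  facet normal 0.0000 0.0000 -1.0000
    outer loop
      vertex 7.06 20.47 0.00
      vertex 14.27 20.38 0.00
      vertex 19.72 15.67 0.00
    endloop
  endfacet
  facet normal 0.0000 0.0000 -1.0000
    outer loop
      vertex 1.48 15.92 0.00
      vertex 7.06 20.47 0.00
      vertex 19.72 15.67 0.00
    endloop
  endfacet
  facet normal 0.0000 0.0000 -1.0000
    outer loop
      vertex 0.14 8.84 0.00
      vertex 1.48 15.92 0.00
      vertex 19.72 15.67 0.00
    endloop
  endfacet
  facet normal 0.0000 0.0000 -1.0000
    outer loop
      vertex 3.65 2.56 0.00
      vertex 0.14 8.84 0.00
      vertex 19.72 15.67 0.00
    endloop
  endfacet
  facet normal 0.0000 0.0000 -1.0000
    outer loop
      vertex 10.39 0.00 0.00
      vertex 3.65 2.56 0.00
      vertex 19.72 15.67 0.00
    endloop
  endfacet
  facet normal 0.0000 0.0000 -1.0000
    outer loop
      vertex 17.19 2.37 0.00
      vertex 10.39 0.00 0.00
      vertex 19.72 15.67 0.00
    endloop
  endfacet
  facet normal 0.0000 0.0000 -1.0000
    outer loop
      vertex 20.87 8.56 0.00
      vertex 17.19 2.37 0.00
      vertex 19.72 15.67 0.00
    endloop
  endfacet
  facet normal 0.0000 0.0000 1.0000
    outer loop
      vertex 19.72 15.67 20.47
      vertex 14.27 20.38 20.47
      vertex 7.06 20.47 20.47
    endloop
  endfacet
  facet normal 0.0000 0.0000 1.0000
    outer loop
      vertex 19.72 15.67 20.47
      vertex 7.06 20.47 20.47
      vertex 1.48 15.92 20.47
    endloop
  endfacet
  facet normal 0.0000 0.0000 1.0000
    outer loop
      vertex 19.72 15.67 20.47
      vertex 1.48 15.92 20.47
      vertex 0.14 8.84 20.47
    endloop
  endfacet
  facet normal 0.0000 0.0000 1.0000
    outer loop
      vertex 19.72 15.67 20.47
      vertex 0.14 8.84 20.47
      vertex 3.65 2.56 20.47
    endloop
  endfacet
  facet normal 0.0000 0.0000 1.0000
    outer loop
      vertex 19.72 15.67 20.47
      vertex 3.65 2.56 20.47
      vertex 10.39 0.00 20.47
    endloop
  endfacet
  facet normal 0.0000 0.0000 1.0000
    outer loop
      vertex 19.72 15.67 20.47
      vertex 10.39 0.00 20.47
      vertex 17.19 2.37 20.47
    endloop
  endfacet
  facet normal 0.0000 0.0000 1.0000
    outer loop
      vertex 19.72 15.67 20.47
      vertex 17.19 2.37 20.47
      vertex 20.87 8.56 20.47
    endloop
  endfacet
  facet normal 0.6539 0.7566 0.0000
    outer loop
      vertex 19.72 15.67 0.00
      vertex 14.27 20.38 0.00
      vertex 14.27 20.38 20.47
    endloop
  endfacet
  facet normal 0.6539 0.7566 0.0000
    outer loop
      vertex 19.72 15.67 0.00
      vertex 14.27 20.38 20.47
      vertex 19.72 15.67 20.47
    endloop
  endfacet
  facet normal 0.0125 0.9999 0.0000
    outer loop
      vertex 14.27 20.38 0.00
      vertex 7.06 20.47 0.00
      vertex 7.06 20.47 20.47
    endloop
  endfacet
  facet normal 0.0125 0.9999 0.0000
    outer loop
      vertex 14.27 20.38 0.00
      vertex 7.06 20.47 20.47
      vertex 14.27 20.38 20.47
    endloop
  endfacet
  facet normal -0.6320 0.7750 0.0000
    outer loop
      vertex 7.06 20.47 0.00
      vertex 1.48 15.92 0.00
      vertex 1.48 15.92 20.47
    endloop
  endfacet
  facet normal -0.6320 0.7750 0.0000
    outer loop
      vertex 7.06 20.47 0.00
      vertex 1.48 15.92 20.47
      vertex 7.06 20.47 20.47
    endloop
  endfacet
  facet normal -0.9826 0.1860 0.0000
    outer loop
      vertex 1.48 15.92 0.00
      vertex 0.14 8.84 0.00
      vertex 0.14 8.84 20.47
    endloop
  endfacet
  facet normal -0.9826 0.1860 0.0000
    outer loop
      vertex 1.48 15.92 0.00
      vertex 0.14 8.84 20.47
      vertex 1.48 15.92 20.47
    endloop
  endfacet
  facet normal -0.8729 -0.4879 0.0000
    outer loop
      vertex 0.14 8.84 0.00
      vertex 3.65 2.56 0.00
      vertex 3.65 2.56 20.47
    endloop
  endfacet
  facet normal -0.8729 -0.4879 0.0000
    outer loop
      vertex 0.14 8.84 0.00
      vertex 3.65 2.56 20.47
      vertex 0.14 8.84 20.47
    endloop
  endfacet
  facet normal -0.3551 -0.9348 0.0000
    outer loop
      vertex 3.65 2.56 0.00
      vertex 10.39 0.00 0.00
      vertex 10.39 0.00 20.47
    endloop
  endfacet
  facet normal -0.3551 -0.9348 0.0000
    outer loop
      vertex 3.65 2.56 0.00
      vertex 10.39 0.00 20.47
      vertex 3.65 2.56 20.47
    endloop
  endfacet
  facet normal 0.3291 -0.9443 0.0000
    outer loop
      vertex 10.39 0.00 0.00
      vertex 17.19 2.37 0.00
      vertex 17.19 2.37 20.47
    endloop
  endfacet
  facet normal 0.3291 -0.9443 0.0000
    outer loop
      vertex 10.39 0.00 0.00
      vertex 17.19 2.37 20.47
      vertex 10.39 0.00 20.47
    endloop
  endfacet
  facet normal 0.8596 -0.5110 0.0000
    outer loop
      vertex 17.19 2.37 0.00
      vertex 20.87 8.56 0.00
      vertex 20.87 8.56 20.47
    endloop
  endfacet
  facet normal 0.8596 -0.5110 0.0000
    outer loop
      vertex 17.19 2.37 0.00
      vertex 20.87 8.56 20.47
      vertex 17.19 2.37 20.47
    endloop
  endfacet
  facet normal 0.9872 0.1597 0.0000
    outer loop
      vertex 20.87 8.56 0.00
      vertex 19.72 15.67 0.00
      vertex 19.72 15.67 20.47
    endloop
  endfacet
  facet normal 0.9872 0.1597 0.0000
    outer loop
      vertex 20.87 8.56 0.00
      vertex 19.72 15.67 20.47
      vertex 20.87 8.56 20.47
    endloop
  endfacet
endsolid part

The G0 Z moves step by Δz≈5.12 mm. Every layer's G1 loop is the same polygon, so the solid is a straight extrusion of it from z=0 to z≈20.5. Closing with flat bottom and top caps and triangulating gives 32 facets — a regular 9-sided prism (a cylinder approximated with 9 flat sides), circumscribed radius ≈ 10.5 mm, height ≈ 20.5 mm.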